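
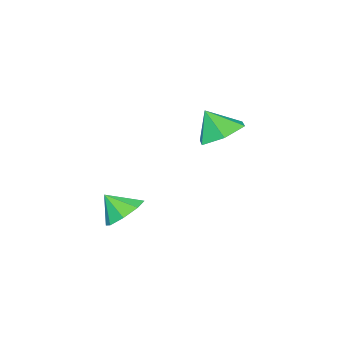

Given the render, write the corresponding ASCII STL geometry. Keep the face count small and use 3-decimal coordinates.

solid 
facet normal -0.458 0.476 -0.750
outer loop
vertex 0.978 2.254 -3.135
vertex 0.436 1.534 -3.261
vertex 0.395 2.29 -2.756
endloop
endfacet
facet normal 0.511 0.427 0.746
outer loop
vertex 0.978 2.254 -3.135
vertex 0.395 2.29 -2.756
vertex 0.964 0.986 -2.399
endloop
endfacet
facet normal -0.460 0.476 -0.750
outer loop
vertex 0.395 2.29 -2.756
vertex 0.436 1.534 -3.261
vertex -0.164 1.882 -2.672
endloop
endfacet
facet normal -0.036 0.249 0.968
outer loop
vertex 0.395 2.29 -2.756
vertex -0.164 1.882 -2.672
vertex 0.964 0.986 -2.399
endloop
endfacet
facet normal -0.459 0.477 -0.749
outer loop
vertex -0.164 1.882 -2.672
vertex 0.436 1.534 -3.261
vertex -0.371 1.271 -2.934
endloop
endfacet
facet normal -0.405 -0.241 0.882
outer loop
vertex -0.164 1.882 -2.672
vertex -0.371 1.271 -2.934
vertex 0.964 0.986 -2.399
endloop
endfacet
facet normal -0.459 0.477 -0.750
outer loop
vertex -0.371 1.271 -2.934
vertex 0.436 1.534 -3.261
vertex -0.106 0.814 -3.387
endloop
endfacet
facet normal -0.377 -0.753 0.539
outer loop
vertex -0.371 1.271 -2.934
vertex -0.106 0.814 -3.387
vertex 0.964 0.986 -2.399
endloop
endfacet
facet normal -0.459 0.477 -0.750
outer loop
vertex -0.106 0.814 -3.387
vertex 0.436 1.534 -3.261
vertex 0.477 0.778 -3.767
endloop
endfacet
facet normal 0.030 -0.990 0.140
outer loop
vertex -0.106 0.814 -3.387
vertex 0.477 0.778 -3.767
vertex 0.964 0.986 -2.399
endloop
endfacet
facet normal -0.459 0.477 -0.750
outer loop
vertex 0.477 0.778 -3.767
vertex 0.436 1.534 -3.261
vertex 1.036 1.186 -3.85
endloop
endfacet
facet normal 0.579 -0.811 -0.083
outer loop
vertex 0.477 0.778 -3.767
vertex 1.036 1.186 -3.85
vertex 0.964 0.986 -2.399
endloop
endfacet
facet normal -0.459 0.477 -0.749
outer loop
vertex 1.036 1.186 -3.85
vertex 0.436 1.534 -3.261
vertex 1.243 1.797 -3.588
endloop
endfacet
facet normal 0.947 -0.322 0.003
outer loop
vertex 1.036 1.186 -3.85
vertex 1.243 1.797 -3.588
vertex 0.964 0.986 -2.399
endloop
endfacet
facet normal -0.459 0.477 -0.750
outer loop
vertex 1.243 1.797 -3.588
vertex 0.436 1.534 -3.261
vertex 0.978 2.254 -3.135
endloop
endfacet
facet normal 0.919 0.190 0.345
outer loop
vertex 1.243 1.797 -3.588
vertex 0.978 2.254 -3.135
vertex 0.964 0.986 -2.399
endloop
endfacet
facet normal -0.370 0.341 -0.864
outer loop
vertex -3.34 2.399 -0.037
vertex -3.891 1.512 -0.151
vertex -4.313 2.331 0.353
endloop
endfacet
facet normal 0.270 0.572 0.774
outer loop
vertex -3.34 2.399 -0.037
vertex -4.313 2.331 0.353
vertex -3.409 1.068 0.971
endloop
endfacet
facet normal -0.371 0.341 -0.864
outer loop
vertex -4.313 2.331 0.353
vertex -3.891 1.512 -0.151
vertex -4.863 1.444 0.239
endloop
endfacet
facet normal -0.416 0.142 0.898
outer loop
vertex -4.313 2.331 0.353
vertex -4.863 1.444 0.239
vertex -3.409 1.068 0.971
endloop
endfacet
facet normal -0.370 0.342 -0.864
outer loop
vertex -4.863 1.444 0.239
vertex -3.891 1.512 -0.151
vertex -4.442 0.625 -0.266
endloop
endfacet
facet normal -0.474 -0.626 0.620
outer loop
vertex -4.863 1.444 0.239
vertex -4.442 0.625 -0.266
vertex -3.409 1.068 0.971
endloop
endfacet
facet normal -0.370 0.342 -0.864
outer loop
vertex -4.442 0.625 -0.266
vertex -3.891 1.512 -0.151
vertex -3.469 0.693 -0.656
endloop
endfacet
facet normal 0.154 -0.964 0.217
outer loop
vertex -4.442 0.625 -0.266
vertex -3.469 0.693 -0.656
vertex -3.409 1.068 0.971
endloop
endfacet
facet normal -0.371 0.341 -0.864
outer loop
vertex -3.469 0.693 -0.656
vertex -3.891 1.512 -0.151
vertex -2.919 1.58 -0.542
endloop
endfacet
facet normal 0.841 -0.533 0.092
outer loop
vertex -3.469 0.693 -0.656
vertex -2.919 1.58 -0.542
vertex -3.409 1.068 0.971
endloop
endfacet
facet normal -0.371 0.342 -0.863
outer loop
vertex -2.919 1.58 -0.542
vertex -3.891 1.512 -0.151
vertex -3.34 2.399 -0.037
endloop
endfacet
facet normal 0.899 0.234 0.370
outer loop
vertex -2.919 1.58 -0.542
vertex -3.34 2.399 -0.037
vertex -3.409 1.068 0.971
endloop
endfacet

endsolid


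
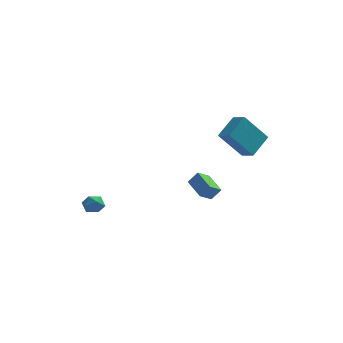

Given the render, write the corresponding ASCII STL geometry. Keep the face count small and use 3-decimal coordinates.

solid 
facet normal -0.553 -0.314 0.772
outer loop
vertex 3.329 1.361 4.634
vertex 2.638 1.882 4.351
vertex 2.778 0.149 3.747
endloop
endfacet
facet normal 0.759 -0.572 0.311
outer loop
vertex 3.922 0.798 2.149
vertex 3.329 1.361 4.634
vertex 2.778 0.149 3.747
endloop
endfacet
facet normal -0.553 -0.314 0.772
outer loop
vertex 2.778 0.149 3.747
vertex 2.638 1.882 4.351
vertex 2.087 0.67 3.464
endloop
endfacet
facet normal -0.344 -0.758 -0.554
outer loop
vertex 2.087 0.67 3.464
vertex 3.922 0.798 2.149
vertex 2.778 0.149 3.747
endloop
endfacet
facet normal 0.344 0.758 0.554
outer loop
vertex 3.329 1.361 4.634
vertex 3.782 2.531 2.753
vertex 2.638 1.882 4.351
endloop
endfacet
facet normal 0.759 -0.572 0.311
outer loop
vertex 4.473 2.01 3.036
vertex 3.329 1.361 4.634
vertex 3.922 0.798 2.149
endloop
endfacet
facet normal 0.344 0.758 0.554
outer loop
vertex 4.473 2.01 3.036
vertex 3.782 2.531 2.753
vertex 3.329 1.361 4.634
endloop
endfacet
facet normal -0.759 0.572 -0.311
outer loop
vertex 2.638 1.882 4.351
vertex 3.782 2.531 2.753
vertex 2.087 0.67 3.464
endloop
endfacet
facet normal -0.344 -0.758 -0.554
outer loop
vertex 3.231 1.319 1.866
vertex 3.922 0.798 2.149
vertex 2.087 0.67 3.464
endloop
endfacet
facet normal -0.759 0.572 -0.311
outer loop
vertex 2.087 0.67 3.464
vertex 3.782 2.531 2.753
vertex 3.231 1.319 1.866
endloop
endfacet
facet normal 0.553 0.314 -0.772
outer loop
vertex 3.231 1.319 1.866
vertex 4.473 2.01 3.036
vertex 3.922 0.798 2.149
endloop
endfacet
facet normal 0.553 0.314 -0.772
outer loop
vertex 3.782 2.531 2.753
vertex 4.473 2.01 3.036
vertex 3.231 1.319 1.866
endloop
endfacet
facet normal -0.603 0.722 0.341
outer loop
vertex 0.242 1.815 -0.576
vertex 0.752 1.917 0.109
vertex 0.728 2.436 -1.031
endloop
endfacet
facet normal -0.593 -0.119 -0.796
outer loop
vertex 1.608 1.383 -1.529
vertex 0.242 1.815 -0.576
vertex 0.728 2.436 -1.031
endloop
endfacet
facet normal -0.603 0.722 0.341
outer loop
vertex 0.728 2.436 -1.031
vertex 0.752 1.917 0.109
vertex 1.238 2.538 -0.346
endloop
endfacet
facet normal 0.534 0.682 -0.499
outer loop
vertex 1.238 2.538 -0.346
vertex 1.608 1.383 -1.529
vertex 0.728 2.436 -1.031
endloop
endfacet
facet normal -0.534 -0.682 0.499
outer loop
vertex 0.242 1.815 -0.576
vertex 1.632 0.864 -0.389
vertex 0.752 1.917 0.109
endloop
endfacet
facet normal -0.593 -0.119 -0.796
outer loop
vertex 1.122 0.762 -1.074
vertex 0.242 1.815 -0.576
vertex 1.608 1.383 -1.529
endloop
endfacet
facet normal -0.534 -0.682 0.499
outer loop
vertex 1.122 0.762 -1.074
vertex 1.632 0.864 -0.389
vertex 0.242 1.815 -0.576
endloop
endfacet
facet normal 0.593 0.119 0.796
outer loop
vertex 0.752 1.917 0.109
vertex 1.632 0.864 -0.389
vertex 1.238 2.538 -0.346
endloop
endfacet
facet normal 0.534 0.682 -0.499
outer loop
vertex 2.118 1.485 -0.844
vertex 1.608 1.383 -1.529
vertex 1.238 2.538 -0.346
endloop
endfacet
facet normal 0.593 0.119 0.796
outer loop
vertex 1.238 2.538 -0.346
vertex 1.632 0.864 -0.389
vertex 2.118 1.485 -0.844
endloop
endfacet
facet normal 0.603 -0.722 -0.341
outer loop
vertex 2.118 1.485 -0.844
vertex 1.122 0.762 -1.074
vertex 1.608 1.383 -1.529
endloop
endfacet
facet normal 0.603 -0.722 -0.341
outer loop
vertex 1.632 0.864 -0.389
vertex 1.122 0.762 -1.074
vertex 2.118 1.485 -0.844
endloop
endfacet
facet normal -0.798 0.602 -0.024
outer loop
vertex -3.839 -2.836 -0.726
vertex -4.148 -3.229 -0.308
vertex -3.784 -2.737 -0.084
endloop
endfacet
facet normal -0.199 0.971 -0.133
outer loop
vertex -3.839 -2.836 -0.726
vertex -3.784 -2.737 -0.084
vertex -3.26 -2.682 -0.468
endloop
endfacet
facet normal 0.129 0.697 -0.705
outer loop
vertex -3.839 -2.836 -0.726
vertex -3.26 -2.682 -0.468
vertex -3.3 -3.141 -0.929
endloop
endfacet
facet normal -0.269 0.157 -0.950
outer loop
vertex -3.839 -2.836 -0.726
vertex -3.3 -3.141 -0.929
vertex -3.848 -3.48 -0.83
endloop
endfacet
facet normal -0.842 0.097 -0.531
outer loop
vertex -3.839 -2.836 -0.726
vertex -3.848 -3.48 -0.83
vertex -4.148 -3.229 -0.308
endloop
endfacet
facet normal 0.225 0.874 0.432
outer loop
vertex -3.26 -2.682 -0.468
vertex -3.784 -2.737 -0.084
vertex -3.212 -2.98 0.11
endloop
endfacet
facet normal -0.745 0.275 0.607
outer loop
vertex -3.784 -2.737 -0.084
vertex -4.148 -3.229 -0.308
vertex -3.76 -3.319 0.209
endloop
endfacet
facet normal -0.816 -0.539 -0.210
outer loop
vertex -4.148 -3.229 -0.308
vertex -3.848 -3.48 -0.83
vertex -3.8 -3.778 -0.252
endloop
endfacet
facet normal 0.113 -0.443 -0.889
outer loop
vertex -3.848 -3.48 -0.83
vertex -3.3 -3.141 -0.929
vertex -3.276 -3.723 -0.636
endloop
endfacet
facet normal 0.757 0.429 -0.493
outer loop
vertex -3.3 -3.141 -0.929
vertex -3.26 -2.682 -0.468
vertex -2.912 -3.231 -0.412
endloop
endfacet
facet normal 0.269 -0.157 0.950
outer loop
vertex -3.221 -3.624 0.006
vertex -3.212 -2.98 0.11
vertex -3.76 -3.319 0.209
endloop
endfacet
facet normal -0.129 -0.697 0.705
outer loop
vertex -3.221 -3.624 0.006
vertex -3.76 -3.319 0.209
vertex -3.8 -3.778 -0.252
endloop
endfacet
facet normal 0.199 -0.971 0.133
outer loop
vertex -3.221 -3.624 0.006
vertex -3.8 -3.778 -0.252
vertex -3.276 -3.723 -0.636
endloop
endfacet
facet normal 0.798 -0.602 0.024
outer loop
vertex -3.221 -3.624 0.006
vertex -3.276 -3.723 -0.636
vertex -2.912 -3.231 -0.412
endloop
endfacet
facet normal 0.842 -0.097 0.531
outer loop
vertex -3.221 -3.624 0.006
vertex -2.912 -3.231 -0.412
vertex -3.212 -2.98 0.11
endloop
endfacet
facet normal -0.113 0.443 0.889
outer loop
vertex -3.76 -3.319 0.209
vertex -3.212 -2.98 0.11
vertex -3.784 -2.737 -0.084
endloop
endfacet
facet normal -0.757 -0.429 0.493
outer loop
vertex -3.8 -3.778 -0.252
vertex -3.76 -3.319 0.209
vertex -4.148 -3.229 -0.308
endloop
endfacet
facet normal -0.225 -0.874 -0.432
outer loop
vertex -3.276 -3.723 -0.636
vertex -3.8 -3.778 -0.252
vertex -3.848 -3.48 -0.83
endloop
endfacet
facet normal 0.745 -0.275 -0.607
outer loop
vertex -2.912 -3.231 -0.412
vertex -3.276 -3.723 -0.636
vertex -3.3 -3.141 -0.929
endloop
endfacet
facet normal 0.816 0.539 0.210
outer loop
vertex -3.212 -2.98 0.11
vertex -2.912 -3.231 -0.412
vertex -3.26 -2.682 -0.468
endloop
endfacet

endsolid


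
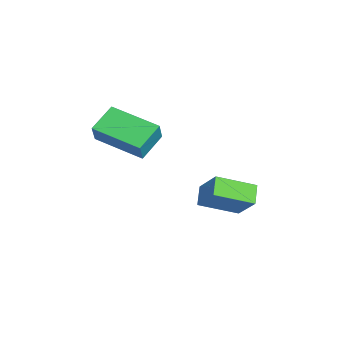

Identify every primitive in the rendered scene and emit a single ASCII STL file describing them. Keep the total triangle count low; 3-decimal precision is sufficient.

solid 
facet normal -0.612 -0.759 0.221
outer loop
vertex 0.996 -3.24 2.341
vertex 0.184 -2.396 2.991
vertex 0.478 -3.074 1.478
endloop
endfacet
facet normal 0.606 -0.630 -0.485
outer loop
vertex 1.776 -1.464 1.009
vertex 0.996 -3.24 2.341
vertex 0.478 -3.074 1.478
endloop
endfacet
facet normal -0.613 -0.759 0.221
outer loop
vertex 0.478 -3.074 1.478
vertex 0.184 -2.396 2.991
vertex -0.334 -2.229 2.128
endloop
endfacet
facet normal -0.508 0.163 -0.846
outer loop
vertex -0.334 -2.229 2.128
vertex 1.776 -1.464 1.009
vertex 0.478 -3.074 1.478
endloop
endfacet
facet normal 0.508 -0.163 0.846
outer loop
vertex 0.996 -3.24 2.341
vertex 1.482 -0.786 2.522
vertex 0.184 -2.396 2.991
endloop
endfacet
facet normal 0.606 -0.630 -0.486
outer loop
vertex 2.294 -1.631 1.872
vertex 0.996 -3.24 2.341
vertex 1.776 -1.464 1.009
endloop
endfacet
facet normal 0.508 -0.163 0.846
outer loop
vertex 2.294 -1.631 1.872
vertex 1.482 -0.786 2.522
vertex 0.996 -3.24 2.341
endloop
endfacet
facet normal -0.606 0.630 0.486
outer loop
vertex 0.184 -2.396 2.991
vertex 1.482 -0.786 2.522
vertex -0.334 -2.229 2.128
endloop
endfacet
facet normal -0.508 0.163 -0.846
outer loop
vertex 0.964 -0.62 1.659
vertex 1.776 -1.464 1.009
vertex -0.334 -2.229 2.128
endloop
endfacet
facet normal -0.606 0.630 0.485
outer loop
vertex -0.334 -2.229 2.128
vertex 1.482 -0.786 2.522
vertex 0.964 -0.62 1.659
endloop
endfacet
facet normal 0.612 0.759 -0.221
outer loop
vertex 0.964 -0.62 1.659
vertex 2.294 -1.631 1.872
vertex 1.776 -1.464 1.009
endloop
endfacet
facet normal 0.612 0.759 -0.222
outer loop
vertex 1.482 -0.786 2.522
vertex 2.294 -1.631 1.872
vertex 0.964 -0.62 1.659
endloop
endfacet
facet normal -0.781 0.227 0.582
outer loop
vertex 0.879 1.446 -0.763
vertex 0.862 3.059 -1.414
vertex -0.064 0.996 -1.853
endloop
endfacet
facet normal 0.010 -0.927 0.374
outer loop
vertex 0.678 0.781 -2.406
vertex 0.879 1.446 -0.763
vertex -0.064 0.996 -1.853
endloop
endfacet
facet normal -0.781 0.227 0.582
outer loop
vertex -0.064 0.996 -1.853
vertex 0.862 3.059 -1.414
vertex -0.081 2.609 -2.504
endloop
endfacet
facet normal -0.624 -0.298 -0.722
outer loop
vertex -0.081 2.609 -2.504
vertex 0.678 0.781 -2.406
vertex -0.064 0.996 -1.853
endloop
endfacet
facet normal 0.624 0.298 0.722
outer loop
vertex 0.879 1.446 -0.763
vertex 1.604 2.844 -1.967
vertex 0.862 3.059 -1.414
endloop
endfacet
facet normal 0.010 -0.927 0.374
outer loop
vertex 1.621 1.231 -1.316
vertex 0.879 1.446 -0.763
vertex 0.678 0.781 -2.406
endloop
endfacet
facet normal 0.624 0.298 0.722
outer loop
vertex 1.621 1.231 -1.316
vertex 1.604 2.844 -1.967
vertex 0.879 1.446 -0.763
endloop
endfacet
facet normal -0.010 0.927 -0.374
outer loop
vertex 0.862 3.059 -1.414
vertex 1.604 2.844 -1.967
vertex -0.081 2.609 -2.504
endloop
endfacet
facet normal -0.624 -0.298 -0.722
outer loop
vertex 0.661 2.394 -3.057
vertex 0.678 0.781 -2.406
vertex -0.081 2.609 -2.504
endloop
endfacet
facet normal -0.010 0.927 -0.374
outer loop
vertex -0.081 2.609 -2.504
vertex 1.604 2.844 -1.967
vertex 0.661 2.394 -3.057
endloop
endfacet
facet normal 0.781 -0.227 -0.582
outer loop
vertex 0.661 2.394 -3.057
vertex 1.621 1.231 -1.316
vertex 0.678 0.781 -2.406
endloop
endfacet
facet normal 0.781 -0.227 -0.582
outer loop
vertex 1.604 2.844 -1.967
vertex 1.621 1.231 -1.316
vertex 0.661 2.394 -3.057
endloop
endfacet

endsolid


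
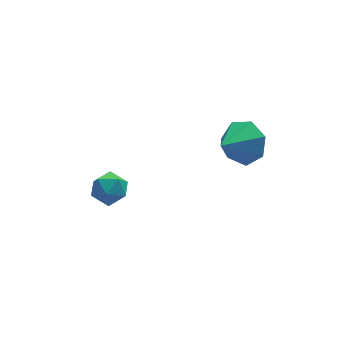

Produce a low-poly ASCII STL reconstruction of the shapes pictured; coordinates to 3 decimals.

solid 
facet normal 0.720 0.445 -0.533
outer loop
vertex 4.689 1.935 3.583
vertex 3.941 2.382 2.946
vertex 4.372 2.773 3.855
endloop
endfacet
facet normal 0.161 -0.249 0.955
outer loop
vertex 4.689 1.935 3.583
vertex 4.372 2.773 3.855
vertex 2.739 1.638 3.834
endloop
endfacet
facet normal 0.719 0.446 -0.533
outer loop
vertex 4.372 2.773 3.855
vertex 3.941 2.382 2.946
vertex 3.73 3.317 3.443
endloop
endfacet
facet normal -0.265 0.364 0.893
outer loop
vertex 4.372 2.773 3.855
vertex 3.73 3.317 3.443
vertex 2.739 1.638 3.834
endloop
endfacet
facet normal 0.720 0.445 -0.532
outer loop
vertex 3.73 3.317 3.443
vertex 3.941 2.382 2.946
vertex 3.247 3.157 2.656
endloop
endfacet
facet normal -0.764 0.535 0.360
outer loop
vertex 3.73 3.317 3.443
vertex 3.247 3.157 2.656
vertex 2.739 1.638 3.834
endloop
endfacet
facet normal 0.720 0.446 -0.532
outer loop
vertex 3.247 3.157 2.656
vertex 3.941 2.382 2.946
vertex 3.287 2.414 2.087
endloop
endfacet
facet normal -0.961 0.134 -0.242
outer loop
vertex 3.247 3.157 2.656
vertex 3.287 2.414 2.087
vertex 2.739 1.638 3.834
endloop
endfacet
facet normal 0.720 0.446 -0.532
outer loop
vertex 3.287 2.414 2.087
vertex 3.941 2.382 2.946
vertex 3.819 1.646 2.164
endloop
endfacet
facet normal -0.708 -0.536 -0.460
outer loop
vertex 3.287 2.414 2.087
vertex 3.819 1.646 2.164
vertex 2.739 1.638 3.834
endloop
endfacet
facet normal 0.720 0.446 -0.532
outer loop
vertex 3.819 1.646 2.164
vertex 3.941 2.382 2.946
vertex 4.443 1.433 2.83
endloop
endfacet
facet normal -0.193 -0.972 -0.130
outer loop
vertex 3.819 1.646 2.164
vertex 4.443 1.433 2.83
vertex 2.739 1.638 3.834
endloop
endfacet
facet normal 0.720 0.446 -0.532
outer loop
vertex 4.443 1.433 2.83
vertex 3.941 2.382 2.946
vertex 4.689 1.935 3.583
endloop
endfacet
facet normal 0.193 -0.844 0.500
outer loop
vertex 4.443 1.433 2.83
vertex 4.689 1.935 3.583
vertex 2.739 1.638 3.834
endloop
endfacet
facet normal -0.006 1.000 0.011
outer loop
vertex -0.988 4.566 -0.677
vertex -1.777 4.557 -0.303
vertex -1.058 4.556 0.193
endloop
endfacet
facet normal 0.660 0.749 0.062
outer loop
vertex -0.988 4.566 -0.677
vertex -1.058 4.556 0.193
vertex -0.458 4.06 -0.203
endloop
endfacet
facet normal 0.787 0.345 -0.512
outer loop
vertex -0.988 4.566 -0.677
vertex -0.458 4.06 -0.203
vertex -0.806 3.755 -0.943
endloop
endfacet
facet normal 0.200 0.346 -0.917
outer loop
vertex -0.988 4.566 -0.677
vertex -0.806 3.755 -0.943
vertex -1.621 4.062 -1.005
endloop
endfacet
facet normal -0.290 0.751 -0.594
outer loop
vertex -0.988 4.566 -0.677
vertex -1.621 4.062 -1.005
vertex -1.777 4.557 -0.303
endloop
endfacet
facet normal 0.695 0.330 0.639
outer loop
vertex -0.458 4.06 -0.203
vertex -1.058 4.556 0.193
vertex -0.919 3.738 0.465
endloop
endfacet
facet normal -0.383 0.736 0.557
outer loop
vertex -1.058 4.556 0.193
vertex -1.777 4.557 -0.303
vertex -1.734 4.045 0.403
endloop
endfacet
facet normal -0.844 0.332 -0.422
outer loop
vertex -1.777 4.557 -0.303
vertex -1.621 4.062 -1.005
vertex -2.082 3.74 -0.337
endloop
endfacet
facet normal -0.050 -0.323 -0.945
outer loop
vertex -1.621 4.062 -1.005
vertex -0.806 3.755 -0.943
vertex -1.482 3.244 -0.733
endloop
endfacet
facet normal 0.901 -0.324 -0.290
outer loop
vertex -0.806 3.755 -0.943
vertex -0.458 4.06 -0.203
vertex -0.763 3.243 -0.237
endloop
endfacet
facet normal -0.200 -0.346 0.917
outer loop
vertex -1.552 3.234 0.137
vertex -0.919 3.738 0.465
vertex -1.734 4.045 0.403
endloop
endfacet
facet normal -0.787 -0.345 0.512
outer loop
vertex -1.552 3.234 0.137
vertex -1.734 4.045 0.403
vertex -2.082 3.74 -0.337
endloop
endfacet
facet normal -0.660 -0.749 -0.062
outer loop
vertex -1.552 3.234 0.137
vertex -2.082 3.74 -0.337
vertex -1.482 3.244 -0.733
endloop
endfacet
facet normal 0.006 -1.000 -0.011
outer loop
vertex -1.552 3.234 0.137
vertex -1.482 3.244 -0.733
vertex -0.763 3.243 -0.237
endloop
endfacet
facet normal 0.290 -0.751 0.594
outer loop
vertex -1.552 3.234 0.137
vertex -0.763 3.243 -0.237
vertex -0.919 3.738 0.465
endloop
endfacet
facet normal 0.050 0.323 0.945
outer loop
vertex -1.734 4.045 0.403
vertex -0.919 3.738 0.465
vertex -1.058 4.556 0.193
endloop
endfacet
facet normal -0.901 0.324 0.290
outer loop
vertex -2.082 3.74 -0.337
vertex -1.734 4.045 0.403
vertex -1.777 4.557 -0.303
endloop
endfacet
facet normal -0.695 -0.330 -0.639
outer loop
vertex -1.482 3.244 -0.733
vertex -2.082 3.74 -0.337
vertex -1.621 4.062 -1.005
endloop
endfacet
facet normal 0.383 -0.736 -0.557
outer loop
vertex -0.763 3.243 -0.237
vertex -1.482 3.244 -0.733
vertex -0.806 3.755 -0.943
endloop
endfacet
facet normal 0.844 -0.332 0.422
outer loop
vertex -0.919 3.738 0.465
vertex -0.763 3.243 -0.237
vertex -0.458 4.06 -0.203
endloop
endfacet

endsolid


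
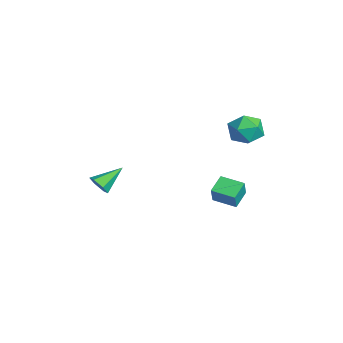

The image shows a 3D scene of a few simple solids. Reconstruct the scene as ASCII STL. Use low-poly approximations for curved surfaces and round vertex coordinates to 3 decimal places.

solid 
facet normal 0.269 -0.826 -0.496
outer loop
vertex -0.388 -5.097 0.165
vertex -0.608 -4.755 -0.524
vertex 0.141 -4.671 -0.257
endloop
endfacet
facet normal 0.570 0.101 0.816
outer loop
vertex -0.388 -5.097 0.165
vertex 0.141 -4.671 -0.257
vertex -1.132 -3.145 0.444
endloop
endfacet
facet normal 0.269 -0.826 -0.496
outer loop
vertex 0.141 -4.671 -0.257
vertex -0.608 -4.755 -0.524
vertex -0.079 -4.329 -0.946
endloop
endfacet
facet normal 0.780 0.623 0.060
outer loop
vertex 0.141 -4.671 -0.257
vertex -0.079 -4.329 -0.946
vertex -1.132 -3.145 0.444
endloop
endfacet
facet normal 0.269 -0.826 -0.496
outer loop
vertex -0.079 -4.329 -0.946
vertex -0.608 -4.755 -0.524
vertex -0.829 -4.413 -1.213
endloop
endfacet
facet normal 0.120 0.799 -0.589
outer loop
vertex -0.079 -4.329 -0.946
vertex -0.829 -4.413 -1.213
vertex -1.132 -3.145 0.444
endloop
endfacet
facet normal 0.268 -0.826 -0.496
outer loop
vertex -0.829 -4.413 -1.213
vertex -0.608 -4.755 -0.524
vertex -1.358 -4.839 -0.79
endloop
endfacet
facet normal -0.750 0.452 -0.483
outer loop
vertex -0.829 -4.413 -1.213
vertex -1.358 -4.839 -0.79
vertex -1.132 -3.145 0.444
endloop
endfacet
facet normal 0.268 -0.826 -0.496
outer loop
vertex -1.358 -4.839 -0.79
vertex -0.608 -4.755 -0.524
vertex -1.138 -5.181 -0.101
endloop
endfacet
facet normal -0.960 -0.070 0.272
outer loop
vertex -1.358 -4.839 -0.79
vertex -1.138 -5.181 -0.101
vertex -1.132 -3.145 0.444
endloop
endfacet
facet normal 0.268 -0.826 -0.496
outer loop
vertex -1.138 -5.181 -0.101
vertex -0.608 -4.755 -0.524
vertex -0.388 -5.097 0.165
endloop
endfacet
facet normal -0.299 -0.246 0.922
outer loop
vertex -1.138 -5.181 -0.101
vertex -0.388 -5.097 0.165
vertex -1.132 -3.145 0.444
endloop
endfacet
facet normal 0.203 0.467 0.861
outer loop
vertex 0.949 4.763 4.547
vertex 1.099 3.675 5.102
vertex 2.059 4.234 4.572
endloop
endfacet
facet normal 0.404 0.863 0.303
outer loop
vertex 0.949 4.763 4.547
vertex 2.059 4.234 4.572
vertex 1.661 4.781 3.545
endloop
endfacet
facet normal -0.170 0.980 -0.104
outer loop
vertex 0.949 4.763 4.547
vertex 1.661 4.781 3.545
vertex 0.455 4.56 3.439
endloop
endfacet
facet normal -0.727 0.656 0.204
outer loop
vertex 0.949 4.763 4.547
vertex 0.455 4.56 3.439
vertex 0.108 3.876 4.401
endloop
endfacet
facet normal -0.496 0.339 0.799
outer loop
vertex 0.949 4.763 4.547
vertex 0.108 3.876 4.401
vertex 1.099 3.675 5.102
endloop
endfacet
facet normal 0.872 0.483 -0.080
outer loop
vertex 1.661 4.781 3.545
vertex 2.059 4.234 4.572
vertex 2.252 3.704 3.479
endloop
endfacet
facet normal 0.546 -0.158 0.823
outer loop
vertex 2.059 4.234 4.572
vertex 1.099 3.675 5.102
vertex 1.905 3.02 4.441
endloop
endfacet
facet normal -0.586 -0.366 0.723
outer loop
vertex 1.099 3.675 5.102
vertex 0.108 3.876 4.401
vertex 0.699 2.799 4.335
endloop
endfacet
facet normal -0.959 0.148 -0.241
outer loop
vertex 0.108 3.876 4.401
vertex 0.455 4.56 3.439
vertex 0.301 3.346 3.308
endloop
endfacet
facet normal -0.058 0.673 -0.738
outer loop
vertex 0.455 4.56 3.439
vertex 1.661 4.781 3.545
vertex 1.261 3.905 2.778
endloop
endfacet
facet normal 0.727 -0.656 -0.204
outer loop
vertex 1.411 2.817 3.333
vertex 2.252 3.704 3.479
vertex 1.905 3.02 4.441
endloop
endfacet
facet normal 0.170 -0.980 0.104
outer loop
vertex 1.411 2.817 3.333
vertex 1.905 3.02 4.441
vertex 0.699 2.799 4.335
endloop
endfacet
facet normal -0.404 -0.863 -0.303
outer loop
vertex 1.411 2.817 3.333
vertex 0.699 2.799 4.335
vertex 0.301 3.346 3.308
endloop
endfacet
facet normal -0.203 -0.467 -0.861
outer loop
vertex 1.411 2.817 3.333
vertex 0.301 3.346 3.308
vertex 1.261 3.905 2.778
endloop
endfacet
facet normal 0.496 -0.339 -0.799
outer loop
vertex 1.411 2.817 3.333
vertex 1.261 3.905 2.778
vertex 2.252 3.704 3.479
endloop
endfacet
facet normal 0.959 -0.148 0.241
outer loop
vertex 1.905 3.02 4.441
vertex 2.252 3.704 3.479
vertex 2.059 4.234 4.572
endloop
endfacet
facet normal 0.058 -0.673 0.738
outer loop
vertex 0.699 2.799 4.335
vertex 1.905 3.02 4.441
vertex 1.099 3.675 5.102
endloop
endfacet
facet normal -0.872 -0.483 0.080
outer loop
vertex 0.301 3.346 3.308
vertex 0.699 2.799 4.335
vertex 0.108 3.876 4.401
endloop
endfacet
facet normal -0.546 0.158 -0.823
outer loop
vertex 1.261 3.905 2.778
vertex 0.301 3.346 3.308
vertex 0.455 4.56 3.439
endloop
endfacet
facet normal 0.586 0.366 -0.723
outer loop
vertex 2.252 3.704 3.479
vertex 1.261 3.905 2.778
vertex 1.661 4.781 3.545
endloop
endfacet
facet normal -0.662 -0.741 0.117
outer loop
vertex -0.472 2.186 -2.119
vertex -1.366 3.077 -1.537
vertex -0.992 2.458 -3.335
endloop
endfacet
facet normal 0.643 -0.641 -0.419
outer loop
vertex 0.066 3.643 -3.523
vertex -0.472 2.186 -2.119
vertex -0.992 2.458 -3.335
endloop
endfacet
facet normal -0.662 -0.741 0.117
outer loop
vertex -0.992 2.458 -3.335
vertex -1.366 3.077 -1.537
vertex -1.886 3.349 -2.753
endloop
endfacet
facet normal -0.386 0.201 -0.900
outer loop
vertex -1.886 3.349 -2.753
vertex 0.066 3.643 -3.523
vertex -0.992 2.458 -3.335
endloop
endfacet
facet normal 0.386 -0.201 0.900
outer loop
vertex -0.472 2.186 -2.119
vertex -0.308 4.262 -1.725
vertex -1.366 3.077 -1.537
endloop
endfacet
facet normal 0.643 -0.641 -0.419
outer loop
vertex 0.586 3.371 -2.307
vertex -0.472 2.186 -2.119
vertex 0.066 3.643 -3.523
endloop
endfacet
facet normal 0.386 -0.201 0.900
outer loop
vertex 0.586 3.371 -2.307
vertex -0.308 4.262 -1.725
vertex -0.472 2.186 -2.119
endloop
endfacet
facet normal -0.643 0.641 0.419
outer loop
vertex -1.366 3.077 -1.537
vertex -0.308 4.262 -1.725
vertex -1.886 3.349 -2.753
endloop
endfacet
facet normal -0.386 0.201 -0.900
outer loop
vertex -0.828 4.534 -2.941
vertex 0.066 3.643 -3.523
vertex -1.886 3.349 -2.753
endloop
endfacet
facet normal -0.643 0.641 0.419
outer loop
vertex -1.886 3.349 -2.753
vertex -0.308 4.262 -1.725
vertex -0.828 4.534 -2.941
endloop
endfacet
facet normal 0.662 0.741 -0.117
outer loop
vertex -0.828 4.534 -2.941
vertex 0.586 3.371 -2.307
vertex 0.066 3.643 -3.523
endloop
endfacet
facet normal 0.662 0.741 -0.117
outer loop
vertex -0.308 4.262 -1.725
vertex 0.586 3.371 -2.307
vertex -0.828 4.534 -2.941
endloop
endfacet

endsolid


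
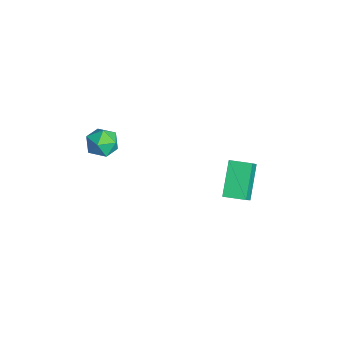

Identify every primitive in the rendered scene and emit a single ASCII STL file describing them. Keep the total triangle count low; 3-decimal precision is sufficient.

solid 
facet normal -0.570 0.326 -0.754
outer loop
vertex 2.419 3.435 -1.266
vertex 2.821 4.183 -1.247
vertex 3.426 2.918 -2.25
endloop
endfacet
facet normal -0.473 -0.881 -0.022
outer loop
vertex 4.059 2.557 -1.413
vertex 2.419 3.435 -1.266
vertex 3.426 2.918 -2.25
endloop
endfacet
facet normal -0.569 0.326 -0.755
outer loop
vertex 3.426 2.918 -2.25
vertex 2.821 4.183 -1.247
vertex 3.829 3.666 -2.231
endloop
endfacet
facet normal 0.671 -0.345 -0.656
outer loop
vertex 3.829 3.666 -2.231
vertex 4.059 2.557 -1.413
vertex 3.426 2.918 -2.25
endloop
endfacet
facet normal -0.671 0.344 0.656
outer loop
vertex 2.419 3.435 -1.266
vertex 3.454 3.822 -0.41
vertex 2.821 4.183 -1.247
endloop
endfacet
facet normal -0.473 -0.881 -0.022
outer loop
vertex 3.051 3.074 -0.429
vertex 2.419 3.435 -1.266
vertex 4.059 2.557 -1.413
endloop
endfacet
facet normal -0.671 0.345 0.656
outer loop
vertex 3.051 3.074 -0.429
vertex 3.454 3.822 -0.41
vertex 2.419 3.435 -1.266
endloop
endfacet
facet normal 0.473 0.881 0.022
outer loop
vertex 2.821 4.183 -1.247
vertex 3.454 3.822 -0.41
vertex 3.829 3.666 -2.231
endloop
endfacet
facet normal 0.672 -0.344 -0.656
outer loop
vertex 4.461 3.305 -1.394
vertex 4.059 2.557 -1.413
vertex 3.829 3.666 -2.231
endloop
endfacet
facet normal 0.474 0.880 0.022
outer loop
vertex 3.829 3.666 -2.231
vertex 3.454 3.822 -0.41
vertex 4.461 3.305 -1.394
endloop
endfacet
facet normal 0.570 -0.325 0.755
outer loop
vertex 4.461 3.305 -1.394
vertex 3.051 3.074 -0.429
vertex 4.059 2.557 -1.413
endloop
endfacet
facet normal 0.570 -0.326 0.754
outer loop
vertex 3.454 3.822 -0.41
vertex 3.051 3.074 -0.429
vertex 4.461 3.305 -1.394
endloop
endfacet
facet normal -0.566 -0.295 0.770
outer loop
vertex 1.046 -1.181 0.572
vertex 1.473 -1.688 0.692
vertex 1.567 -1.091 0.99
endloop
endfacet
facet normal -0.613 0.411 0.675
outer loop
vertex 1.046 -1.181 0.572
vertex 1.567 -1.091 0.99
vertex 1.402 -0.611 0.548
endloop
endfacet
facet normal -0.848 0.530 0.012
outer loop
vertex 1.046 -1.181 0.572
vertex 1.402 -0.611 0.548
vertex 1.207 -0.91 -0.022
endloop
endfacet
facet normal -0.947 -0.103 -0.304
outer loop
vertex 1.046 -1.181 0.572
vertex 1.207 -0.91 -0.022
vertex 1.251 -1.576 0.067
endloop
endfacet
facet normal -0.773 -0.612 0.165
outer loop
vertex 1.046 -1.181 0.572
vertex 1.251 -1.576 0.067
vertex 1.473 -1.688 0.692
endloop
endfacet
facet normal 0.044 0.685 0.727
outer loop
vertex 1.402 -0.611 0.548
vertex 1.567 -1.091 0.99
vertex 2.049 -0.764 0.653
endloop
endfacet
facet normal 0.120 -0.458 0.881
outer loop
vertex 1.567 -1.091 0.99
vertex 1.473 -1.688 0.692
vertex 2.093 -1.43 0.742
endloop
endfacet
facet normal -0.214 -0.972 -0.098
outer loop
vertex 1.473 -1.688 0.692
vertex 1.251 -1.576 0.067
vertex 1.898 -1.729 0.172
endloop
endfacet
facet normal -0.498 -0.147 -0.855
outer loop
vertex 1.251 -1.576 0.067
vertex 1.207 -0.91 -0.022
vertex 1.733 -1.249 -0.27
endloop
endfacet
facet normal -0.337 0.876 -0.344
outer loop
vertex 1.207 -0.91 -0.022
vertex 1.402 -0.611 0.548
vertex 1.827 -0.652 0.028
endloop
endfacet
facet normal 0.947 0.103 0.304
outer loop
vertex 2.254 -1.159 0.148
vertex 2.049 -0.764 0.653
vertex 2.093 -1.43 0.742
endloop
endfacet
facet normal 0.848 -0.530 -0.012
outer loop
vertex 2.254 -1.159 0.148
vertex 2.093 -1.43 0.742
vertex 1.898 -1.729 0.172
endloop
endfacet
facet normal 0.613 -0.411 -0.675
outer loop
vertex 2.254 -1.159 0.148
vertex 1.898 -1.729 0.172
vertex 1.733 -1.249 -0.27
endloop
endfacet
facet normal 0.566 0.295 -0.770
outer loop
vertex 2.254 -1.159 0.148
vertex 1.733 -1.249 -0.27
vertex 1.827 -0.652 0.028
endloop
endfacet
facet normal 0.773 0.612 -0.165
outer loop
vertex 2.254 -1.159 0.148
vertex 1.827 -0.652 0.028
vertex 2.049 -0.764 0.653
endloop
endfacet
facet normal 0.498 0.147 0.855
outer loop
vertex 2.093 -1.43 0.742
vertex 2.049 -0.764 0.653
vertex 1.567 -1.091 0.99
endloop
endfacet
facet normal 0.337 -0.876 0.344
outer loop
vertex 1.898 -1.729 0.172
vertex 2.093 -1.43 0.742
vertex 1.473 -1.688 0.692
endloop
endfacet
facet normal -0.044 -0.685 -0.727
outer loop
vertex 1.733 -1.249 -0.27
vertex 1.898 -1.729 0.172
vertex 1.251 -1.576 0.067
endloop
endfacet
facet normal -0.120 0.458 -0.881
outer loop
vertex 1.827 -0.652 0.028
vertex 1.733 -1.249 -0.27
vertex 1.207 -0.91 -0.022
endloop
endfacet
facet normal 0.214 0.972 0.098
outer loop
vertex 2.049 -0.764 0.653
vertex 1.827 -0.652 0.028
vertex 1.402 -0.611 0.548
endloop
endfacet

endsolid


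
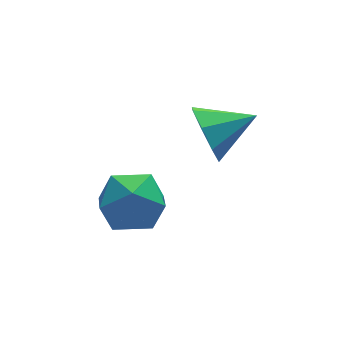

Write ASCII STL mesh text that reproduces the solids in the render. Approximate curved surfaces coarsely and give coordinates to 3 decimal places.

solid 
facet normal 0.243 0.752 0.612
outer loop
vertex -0.473 2.17 -0.433
vertex -1.193 1.759 0.358
vertex -0.1 1.416 0.345
endloop
endfacet
facet normal 0.791 0.583 0.186
outer loop
vertex -0.473 2.17 -0.433
vertex -0.1 1.416 0.345
vertex 0.228 1.32 -0.749
endloop
endfacet
facet normal 0.574 0.656 -0.490
outer loop
vertex -0.473 2.17 -0.433
vertex 0.228 1.32 -0.749
vertex -0.662 1.604 -1.412
endloop
endfacet
facet normal -0.106 0.870 -0.482
outer loop
vertex -0.473 2.17 -0.433
vertex -0.662 1.604 -1.412
vertex -1.541 1.876 -0.728
endloop
endfacet
facet normal -0.311 0.929 0.200
outer loop
vertex -0.473 2.17 -0.433
vertex -1.541 1.876 -0.728
vertex -1.193 1.759 0.358
endloop
endfacet
facet normal 0.950 -0.104 0.294
outer loop
vertex 0.228 1.32 -0.749
vertex -0.1 1.416 0.345
vertex -0.059 0.384 -0.152
endloop
endfacet
facet normal 0.065 0.170 0.983
outer loop
vertex -0.1 1.416 0.345
vertex -1.193 1.759 0.358
vertex -0.938 0.656 0.532
endloop
endfacet
facet normal -0.832 0.456 0.316
outer loop
vertex -1.193 1.759 0.358
vertex -1.541 1.876 -0.728
vertex -1.828 0.94 -0.131
endloop
endfacet
facet normal -0.501 0.359 -0.787
outer loop
vertex -1.541 1.876 -0.728
vertex -0.662 1.604 -1.412
vertex -1.5 0.844 -1.225
endloop
endfacet
facet normal 0.600 0.012 -0.800
outer loop
vertex -0.662 1.604 -1.412
vertex 0.228 1.32 -0.749
vertex -0.407 0.501 -1.238
endloop
endfacet
facet normal 0.106 -0.870 0.482
outer loop
vertex -1.127 0.09 -0.447
vertex -0.059 0.384 -0.152
vertex -0.938 0.656 0.532
endloop
endfacet
facet normal -0.574 -0.656 0.490
outer loop
vertex -1.127 0.09 -0.447
vertex -0.938 0.656 0.532
vertex -1.828 0.94 -0.131
endloop
endfacet
facet normal -0.791 -0.583 -0.186
outer loop
vertex -1.127 0.09 -0.447
vertex -1.828 0.94 -0.131
vertex -1.5 0.844 -1.225
endloop
endfacet
facet normal -0.243 -0.752 -0.612
outer loop
vertex -1.127 0.09 -0.447
vertex -1.5 0.844 -1.225
vertex -0.407 0.501 -1.238
endloop
endfacet
facet normal 0.311 -0.929 -0.200
outer loop
vertex -1.127 0.09 -0.447
vertex -0.407 0.501 -1.238
vertex -0.059 0.384 -0.152
endloop
endfacet
facet normal 0.501 -0.359 0.787
outer loop
vertex -0.938 0.656 0.532
vertex -0.059 0.384 -0.152
vertex -0.1 1.416 0.345
endloop
endfacet
facet normal -0.600 -0.012 0.800
outer loop
vertex -1.828 0.94 -0.131
vertex -0.938 0.656 0.532
vertex -1.193 1.759 0.358
endloop
endfacet
facet normal -0.950 0.104 -0.294
outer loop
vertex -1.5 0.844 -1.225
vertex -1.828 0.94 -0.131
vertex -1.541 1.876 -0.728
endloop
endfacet
facet normal -0.065 -0.170 -0.983
outer loop
vertex -0.407 0.501 -1.238
vertex -1.5 0.844 -1.225
vertex -0.662 1.604 -1.412
endloop
endfacet
facet normal 0.832 -0.456 -0.316
outer loop
vertex -0.059 0.384 -0.152
vertex -0.407 0.501 -1.238
vertex 0.228 1.32 -0.749
endloop
endfacet
facet normal -0.948 0.093 -0.303
outer loop
vertex 1.723 1.561 1.152
vertex 1.411 1.114 1.99
vertex 1.591 2.059 1.718
endloop
endfacet
facet normal 0.709 0.603 -0.365
outer loop
vertex 1.723 1.561 1.152
vertex 1.591 2.059 1.718
vertex 2.909 0.966 2.47
endloop
endfacet
facet normal -0.949 0.094 -0.303
outer loop
vertex 1.591 2.059 1.718
vertex 1.411 1.114 1.99
vertex 1.354 2.004 2.444
endloop
endfacet
facet normal 0.537 0.810 0.237
outer loop
vertex 1.591 2.059 1.718
vertex 1.354 2.004 2.444
vertex 2.909 0.966 2.47
endloop
endfacet
facet normal -0.948 0.094 -0.303
outer loop
vertex 1.354 2.004 2.444
vertex 1.411 1.114 1.99
vertex 1.15 1.427 2.904
endloop
endfacet
facet normal 0.330 0.514 0.792
outer loop
vertex 1.354 2.004 2.444
vertex 1.15 1.427 2.904
vertex 2.909 0.966 2.47
endloop
endfacet
facet normal -0.948 0.094 -0.303
outer loop
vertex 1.15 1.427 2.904
vertex 1.411 1.114 1.99
vertex 1.099 0.667 2.829
endloop
endfacet
facet normal 0.211 -0.110 0.971
outer loop
vertex 1.15 1.427 2.904
vertex 1.099 0.667 2.829
vertex 2.909 0.966 2.47
endloop
endfacet
facet normal -0.948 0.094 -0.302
outer loop
vertex 1.099 0.667 2.829
vertex 1.411 1.114 1.99
vertex 1.23 0.169 2.263
endloop
endfacet
facet normal 0.249 -0.698 0.672
outer loop
vertex 1.099 0.667 2.829
vertex 1.23 0.169 2.263
vertex 2.909 0.966 2.47
endloop
endfacet
facet normal -0.948 0.094 -0.304
outer loop
vertex 1.23 0.169 2.263
vertex 1.411 1.114 1.99
vertex 1.468 0.224 1.537
endloop
endfacet
facet normal 0.421 -0.904 0.069
outer loop
vertex 1.23 0.169 2.263
vertex 1.468 0.224 1.537
vertex 2.909 0.966 2.47
endloop
endfacet
facet normal -0.948 0.094 -0.303
outer loop
vertex 1.468 0.224 1.537
vertex 1.411 1.114 1.99
vertex 1.672 0.801 1.077
endloop
endfacet
facet normal 0.628 -0.609 -0.485
outer loop
vertex 1.468 0.224 1.537
vertex 1.672 0.801 1.077
vertex 2.909 0.966 2.47
endloop
endfacet
facet normal -0.948 0.094 -0.303
outer loop
vertex 1.672 0.801 1.077
vertex 1.411 1.114 1.99
vertex 1.723 1.561 1.152
endloop
endfacet
facet normal 0.747 0.016 -0.665
outer loop
vertex 1.672 0.801 1.077
vertex 1.723 1.561 1.152
vertex 2.909 0.966 2.47
endloop
endfacet

endsolid


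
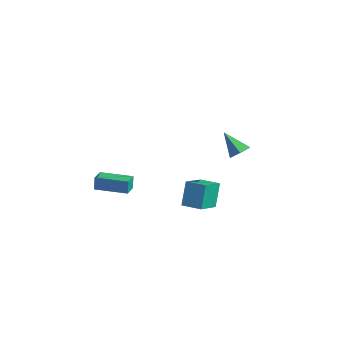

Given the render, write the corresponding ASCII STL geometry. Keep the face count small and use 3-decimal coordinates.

solid 
facet normal -0.926 -0.365 -0.095
outer loop
vertex 2.998 0.01 1.07
vertex 2.498 1.481 0.285
vertex 3.405 -0.638 -0.404
endloop
endfacet
facet normal 0.287 -0.845 0.451
outer loop
vertex 4.562 -0.181 -0.285
vertex 2.998 0.01 1.07
vertex 3.405 -0.638 -0.404
endloop
endfacet
facet normal -0.926 -0.365 -0.095
outer loop
vertex 3.405 -0.638 -0.404
vertex 2.498 1.481 0.285
vertex 2.905 0.833 -1.188
endloop
endfacet
facet normal 0.245 -0.390 -0.888
outer loop
vertex 2.905 0.833 -1.188
vertex 4.562 -0.181 -0.285
vertex 3.405 -0.638 -0.404
endloop
endfacet
facet normal -0.245 0.390 0.887
outer loop
vertex 2.998 0.01 1.07
vertex 3.655 1.938 0.404
vertex 2.498 1.481 0.285
endloop
endfacet
facet normal 0.288 -0.845 0.451
outer loop
vertex 4.155 0.467 1.188
vertex 2.998 0.01 1.07
vertex 4.562 -0.181 -0.285
endloop
endfacet
facet normal -0.245 0.390 0.888
outer loop
vertex 4.155 0.467 1.188
vertex 3.655 1.938 0.404
vertex 2.998 0.01 1.07
endloop
endfacet
facet normal -0.287 0.845 -0.451
outer loop
vertex 2.498 1.481 0.285
vertex 3.655 1.938 0.404
vertex 2.905 0.833 -1.188
endloop
endfacet
facet normal 0.245 -0.390 -0.888
outer loop
vertex 4.062 1.29 -1.07
vertex 4.562 -0.181 -0.285
vertex 2.905 0.833 -1.188
endloop
endfacet
facet normal -0.288 0.845 -0.451
outer loop
vertex 2.905 0.833 -1.188
vertex 3.655 1.938 0.404
vertex 4.062 1.29 -1.07
endloop
endfacet
facet normal 0.926 0.365 0.095
outer loop
vertex 4.062 1.29 -1.07
vertex 4.155 0.467 1.188
vertex 4.562 -0.181 -0.285
endloop
endfacet
facet normal 0.926 0.365 0.095
outer loop
vertex 3.655 1.938 0.404
vertex 4.155 0.467 1.188
vertex 4.062 1.29 -1.07
endloop
endfacet
facet normal 0.703 0.128 -0.700
outer loop
vertex 3.33 4.436 2.177
vertex 2.871 4.087 1.652
vertex 2.83 4.859 1.752
endloop
endfacet
facet normal 0.026 0.723 0.690
outer loop
vertex 3.33 4.436 2.177
vertex 2.83 4.859 1.752
vertex 1.689 3.873 2.828
endloop
endfacet
facet normal 0.703 0.128 -0.700
outer loop
vertex 2.83 4.859 1.752
vertex 2.871 4.087 1.652
vertex 2.371 4.51 1.227
endloop
endfacet
facet normal -0.632 0.774 0.038
outer loop
vertex 2.83 4.859 1.752
vertex 2.371 4.51 1.227
vertex 1.689 3.873 2.828
endloop
endfacet
facet normal 0.703 0.128 -0.700
outer loop
vertex 2.371 4.51 1.227
vertex 2.871 4.087 1.652
vertex 2.412 3.737 1.127
endloop
endfacet
facet normal -0.920 0.002 -0.391
outer loop
vertex 2.371 4.51 1.227
vertex 2.412 3.737 1.127
vertex 1.689 3.873 2.828
endloop
endfacet
facet normal 0.703 0.127 -0.699
outer loop
vertex 2.412 3.737 1.127
vertex 2.871 4.087 1.652
vertex 2.911 3.314 1.552
endloop
endfacet
facet normal -0.550 -0.818 -0.168
outer loop
vertex 2.412 3.737 1.127
vertex 2.911 3.314 1.552
vertex 1.689 3.873 2.828
endloop
endfacet
facet normal 0.703 0.127 -0.699
outer loop
vertex 2.911 3.314 1.552
vertex 2.871 4.087 1.652
vertex 3.37 3.664 2.077
endloop
endfacet
facet normal 0.108 -0.868 0.484
outer loop
vertex 2.911 3.314 1.552
vertex 3.37 3.664 2.077
vertex 1.689 3.873 2.828
endloop
endfacet
facet normal 0.703 0.127 -0.699
outer loop
vertex 3.37 3.664 2.077
vertex 2.871 4.087 1.652
vertex 3.33 4.436 2.177
endloop
endfacet
facet normal 0.396 -0.098 0.913
outer loop
vertex 3.37 3.664 2.077
vertex 3.33 4.436 2.177
vertex 1.689 3.873 2.828
endloop
endfacet
facet normal -0.815 -0.579 -0.014
outer loop
vertex -4.575 -0.763 -2.481
vertex -5.162 0.068 -2.698
vertex -4.453 -0.913 -3.391
endloop
endfacet
facet normal 0.564 -0.799 0.207
outer loop
vertex -2.758 0.292 -3.362
vertex -4.575 -0.763 -2.481
vertex -4.453 -0.913 -3.391
endloop
endfacet
facet normal -0.815 -0.579 -0.014
outer loop
vertex -4.453 -0.913 -3.391
vertex -5.162 0.068 -2.698
vertex -5.04 -0.082 -3.608
endloop
endfacet
facet normal 0.132 -0.162 -0.978
outer loop
vertex -5.04 -0.082 -3.608
vertex -2.758 0.292 -3.362
vertex -4.453 -0.913 -3.391
endloop
endfacet
facet normal -0.132 0.162 0.978
outer loop
vertex -4.575 -0.763 -2.481
vertex -3.467 1.273 -2.669
vertex -5.162 0.068 -2.698
endloop
endfacet
facet normal 0.564 -0.799 0.207
outer loop
vertex -2.88 0.442 -2.452
vertex -4.575 -0.763 -2.481
vertex -2.758 0.292 -3.362
endloop
endfacet
facet normal -0.132 0.162 0.978
outer loop
vertex -2.88 0.442 -2.452
vertex -3.467 1.273 -2.669
vertex -4.575 -0.763 -2.481
endloop
endfacet
facet normal -0.564 0.799 -0.207
outer loop
vertex -5.162 0.068 -2.698
vertex -3.467 1.273 -2.669
vertex -5.04 -0.082 -3.608
endloop
endfacet
facet normal 0.132 -0.162 -0.978
outer loop
vertex -3.345 1.123 -3.579
vertex -2.758 0.292 -3.362
vertex -5.04 -0.082 -3.608
endloop
endfacet
facet normal -0.564 0.799 -0.207
outer loop
vertex -5.04 -0.082 -3.608
vertex -3.467 1.273 -2.669
vertex -3.345 1.123 -3.579
endloop
endfacet
facet normal 0.815 0.579 0.014
outer loop
vertex -3.345 1.123 -3.579
vertex -2.88 0.442 -2.452
vertex -2.758 0.292 -3.362
endloop
endfacet
facet normal 0.815 0.579 0.014
outer loop
vertex -3.467 1.273 -2.669
vertex -2.88 0.442 -2.452
vertex -3.345 1.123 -3.579
endloop
endfacet

endsolid


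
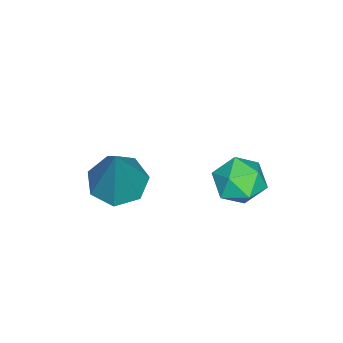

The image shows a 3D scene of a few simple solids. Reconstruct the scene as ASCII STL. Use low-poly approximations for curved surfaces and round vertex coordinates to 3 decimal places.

solid 
facet normal 0.161 0.084 0.983
outer loop
vertex 1.892 1.615 -2.54
vertex 1.644 0.963 -2.444
vertex 2.331 1.065 -2.565
endloop
endfacet
facet normal 0.630 0.475 0.614
outer loop
vertex 1.892 1.615 -2.54
vertex 2.331 1.065 -2.565
vertex 2.394 1.587 -3.033
endloop
endfacet
facet normal 0.265 0.940 0.216
outer loop
vertex 1.892 1.615 -2.54
vertex 2.394 1.587 -3.033
vertex 1.747 1.808 -3.201
endloop
endfacet
facet normal -0.430 0.837 0.339
outer loop
vertex 1.892 1.615 -2.54
vertex 1.747 1.808 -3.201
vertex 1.283 1.422 -2.837
endloop
endfacet
facet normal -0.494 0.308 0.813
outer loop
vertex 1.892 1.615 -2.54
vertex 1.283 1.422 -2.837
vertex 1.644 0.963 -2.444
endloop
endfacet
facet normal 0.984 0.038 0.175
outer loop
vertex 2.394 1.587 -3.033
vertex 2.331 1.065 -2.565
vertex 2.457 0.918 -3.243
endloop
endfacet
facet normal 0.224 -0.596 0.771
outer loop
vertex 2.331 1.065 -2.565
vertex 1.644 0.963 -2.444
vertex 1.993 0.532 -2.879
endloop
endfacet
facet normal -0.837 -0.234 0.495
outer loop
vertex 1.644 0.963 -2.444
vertex 1.283 1.422 -2.837
vertex 1.346 0.753 -3.047
endloop
endfacet
facet normal -0.732 0.624 -0.271
outer loop
vertex 1.283 1.422 -2.837
vertex 1.747 1.808 -3.201
vertex 1.409 1.275 -3.515
endloop
endfacet
facet normal 0.392 0.791 -0.469
outer loop
vertex 1.747 1.808 -3.201
vertex 2.394 1.587 -3.033
vertex 2.096 1.377 -3.636
endloop
endfacet
facet normal 0.430 -0.837 -0.339
outer loop
vertex 1.848 0.725 -3.54
vertex 2.457 0.918 -3.243
vertex 1.993 0.532 -2.879
endloop
endfacet
facet normal -0.265 -0.940 -0.216
outer loop
vertex 1.848 0.725 -3.54
vertex 1.993 0.532 -2.879
vertex 1.346 0.753 -3.047
endloop
endfacet
facet normal -0.630 -0.475 -0.614
outer loop
vertex 1.848 0.725 -3.54
vertex 1.346 0.753 -3.047
vertex 1.409 1.275 -3.515
endloop
endfacet
facet normal -0.161 -0.084 -0.983
outer loop
vertex 1.848 0.725 -3.54
vertex 1.409 1.275 -3.515
vertex 2.096 1.377 -3.636
endloop
endfacet
facet normal 0.494 -0.308 -0.813
outer loop
vertex 1.848 0.725 -3.54
vertex 2.096 1.377 -3.636
vertex 2.457 0.918 -3.243
endloop
endfacet
facet normal 0.732 -0.624 0.271
outer loop
vertex 1.993 0.532 -2.879
vertex 2.457 0.918 -3.243
vertex 2.331 1.065 -2.565
endloop
endfacet
facet normal -0.392 -0.791 0.469
outer loop
vertex 1.346 0.753 -3.047
vertex 1.993 0.532 -2.879
vertex 1.644 0.963 -2.444
endloop
endfacet
facet normal -0.984 -0.038 -0.175
outer loop
vertex 1.409 1.275 -3.515
vertex 1.346 0.753 -3.047
vertex 1.283 1.422 -2.837
endloop
endfacet
facet normal -0.224 0.596 -0.771
outer loop
vertex 2.096 1.377 -3.636
vertex 1.409 1.275 -3.515
vertex 1.747 1.808 -3.201
endloop
endfacet
facet normal 0.837 0.234 -0.495
outer loop
vertex 2.457 0.918 -3.243
vertex 2.096 1.377 -3.636
vertex 2.394 1.587 -3.033
endloop
endfacet
facet normal -0.398 -0.155 -0.904
outer loop
vertex 3.818 -1.695 -2.739
vertex 3.274 -1.253 -2.575
vertex 3.906 -1.093 -2.881
endloop
endfacet
facet normal 0.985 -0.159 -0.064
outer loop
vertex 3.818 -1.695 -2.739
vertex 3.906 -1.093 -2.881
vertex 4.066 -0.947 -0.785
endloop
endfacet
facet normal -0.399 -0.154 -0.904
outer loop
vertex 3.906 -1.093 -2.881
vertex 3.274 -1.253 -2.575
vertex 3.518 -0.611 -2.792
endloop
endfacet
facet normal 0.766 0.635 -0.103
outer loop
vertex 3.906 -1.093 -2.881
vertex 3.518 -0.611 -2.792
vertex 4.066 -0.947 -0.785
endloop
endfacet
facet normal -0.400 -0.153 -0.904
outer loop
vertex 3.518 -0.611 -2.792
vertex 3.274 -1.253 -2.575
vertex 2.947 -0.612 -2.539
endloop
endfacet
facet normal 0.064 0.987 0.148
outer loop
vertex 3.518 -0.611 -2.792
vertex 2.947 -0.612 -2.539
vertex 4.066 -0.947 -0.785
endloop
endfacet
facet normal -0.400 -0.153 -0.904
outer loop
vertex 2.947 -0.612 -2.539
vertex 3.274 -1.253 -2.575
vertex 2.622 -1.096 -2.313
endloop
endfacet
facet normal -0.593 0.631 0.499
outer loop
vertex 2.947 -0.612 -2.539
vertex 2.622 -1.096 -2.313
vertex 4.066 -0.947 -0.785
endloop
endfacet
facet normal -0.400 -0.155 -0.903
outer loop
vertex 2.622 -1.096 -2.313
vertex 3.274 -1.253 -2.575
vertex 2.789 -1.697 -2.284
endloop
endfacet
facet normal -0.709 -0.164 0.686
outer loop
vertex 2.622 -1.096 -2.313
vertex 2.789 -1.697 -2.284
vertex 4.066 -0.947 -0.785
endloop
endfacet
facet normal -0.400 -0.155 -0.903
outer loop
vertex 2.789 -1.697 -2.284
vertex 3.274 -1.253 -2.575
vertex 3.321 -1.964 -2.474
endloop
endfacet
facet normal -0.198 -0.799 0.568
outer loop
vertex 2.789 -1.697 -2.284
vertex 3.321 -1.964 -2.474
vertex 4.066 -0.947 -0.785
endloop
endfacet
facet normal -0.398 -0.155 -0.904
outer loop
vertex 3.321 -1.964 -2.474
vertex 3.274 -1.253 -2.575
vertex 3.818 -1.695 -2.739
endloop
endfacet
facet normal 0.556 -0.797 0.235
outer loop
vertex 3.321 -1.964 -2.474
vertex 3.818 -1.695 -2.739
vertex 4.066 -0.947 -0.785
endloop
endfacet

endsolid


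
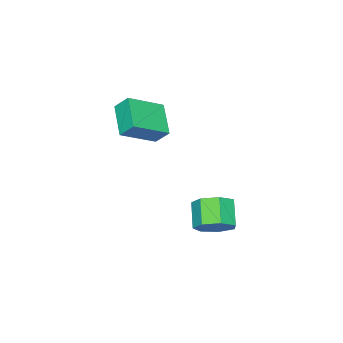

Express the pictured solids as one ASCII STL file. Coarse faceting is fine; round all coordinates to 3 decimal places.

solid 
facet normal 0.553 0.498 -0.668
outer loop
vertex 4.54 4.044 -1.878
vertex 3.91 4.139 -2.328
vertex 4.177 4.604 -1.761
endloop
endfacet
facet normal 0.639 0.263 0.723
outer loop
vertex 4.54 4.044 -1.878
vertex 4.177 4.604 -1.761
vertex 3.9 3.467 -1.102
endloop
endfacet
facet normal 0.638 0.264 0.724
outer loop
vertex 3.9 3.467 -1.102
vertex 4.177 4.604 -1.761
vertex 3.537 4.026 -0.986
endloop
endfacet
facet normal -0.552 -0.497 0.669
outer loop
vertex 3.9 3.467 -1.102
vertex 3.537 4.026 -0.986
vertex 3.27 3.561 -1.552
endloop
endfacet
facet normal 0.552 0.498 -0.669
outer loop
vertex 4.177 4.604 -1.761
vertex 3.91 4.139 -2.328
vertex 3.613 4.813 -2.071
endloop
endfacet
facet normal -0.022 0.810 0.586
outer loop
vertex 4.177 4.604 -1.761
vertex 3.613 4.813 -2.071
vertex 3.537 4.026 -0.986
endloop
endfacet
facet normal -0.022 0.810 0.586
outer loop
vertex 3.537 4.026 -0.986
vertex 3.613 4.813 -2.071
vertex 2.973 4.235 -1.296
endloop
endfacet
facet normal -0.552 -0.497 0.669
outer loop
vertex 3.537 4.026 -0.986
vertex 2.973 4.235 -1.296
vertex 3.27 3.561 -1.552
endloop
endfacet
facet normal 0.552 0.498 -0.668
outer loop
vertex 3.613 4.813 -2.071
vertex 3.91 4.139 -2.328
vertex 3.273 4.515 -2.574
endloop
endfacet
facet normal -0.665 0.747 0.007
outer loop
vertex 3.613 4.813 -2.071
vertex 3.273 4.515 -2.574
vertex 2.973 4.235 -1.296
endloop
endfacet
facet normal -0.664 0.747 0.008
outer loop
vertex 2.973 4.235 -1.296
vertex 3.273 4.515 -2.574
vertex 2.632 3.937 -1.799
endloop
endfacet
facet normal -0.552 -0.497 0.669
outer loop
vertex 2.973 4.235 -1.296
vertex 2.632 3.937 -1.799
vertex 3.27 3.561 -1.552
endloop
endfacet
facet normal 0.552 0.498 -0.669
outer loop
vertex 3.273 4.515 -2.574
vertex 3.91 4.139 -2.328
vertex 3.413 3.933 -2.892
endloop
endfacet
facet normal -0.807 0.121 -0.577
outer loop
vertex 3.273 4.515 -2.574
vertex 3.413 3.933 -2.892
vertex 2.632 3.937 -1.799
endloop
endfacet
facet normal -0.807 0.121 -0.577
outer loop
vertex 2.632 3.937 -1.799
vertex 3.413 3.933 -2.892
vertex 2.772 3.356 -2.117
endloop
endfacet
facet normal -0.552 -0.499 0.668
outer loop
vertex 2.632 3.937 -1.799
vertex 2.772 3.356 -2.117
vertex 3.27 3.561 -1.552
endloop
endfacet
facet normal 0.552 0.498 -0.669
outer loop
vertex 3.413 3.933 -2.892
vertex 3.91 4.139 -2.328
vertex 3.927 3.507 -2.785
endloop
endfacet
facet normal -0.342 -0.596 -0.727
outer loop
vertex 3.413 3.933 -2.892
vertex 3.927 3.507 -2.785
vertex 2.772 3.356 -2.117
endloop
endfacet
facet normal -0.342 -0.596 -0.727
outer loop
vertex 2.772 3.356 -2.117
vertex 3.927 3.507 -2.785
vertex 3.286 2.929 -2.009
endloop
endfacet
facet normal -0.553 -0.497 0.668
outer loop
vertex 2.772 3.356 -2.117
vertex 3.286 2.929 -2.009
vertex 3.27 3.561 -1.552
endloop
endfacet
facet normal 0.553 0.498 -0.668
outer loop
vertex 3.927 3.507 -2.785
vertex 3.91 4.139 -2.328
vertex 4.429 3.556 -2.333
endloop
endfacet
facet normal 0.381 -0.864 -0.329
outer loop
vertex 3.927 3.507 -2.785
vertex 4.429 3.556 -2.333
vertex 3.286 2.929 -2.009
endloop
endfacet
facet normal 0.381 -0.864 -0.328
outer loop
vertex 3.286 2.929 -2.009
vertex 4.429 3.556 -2.333
vertex 3.788 2.979 -1.558
endloop
endfacet
facet normal -0.552 -0.498 0.669
outer loop
vertex 3.286 2.929 -2.009
vertex 3.788 2.979 -1.558
vertex 3.27 3.561 -1.552
endloop
endfacet
facet normal 0.553 0.498 -0.669
outer loop
vertex 4.429 3.556 -2.333
vertex 3.91 4.139 -2.328
vertex 4.54 4.044 -1.878
endloop
endfacet
facet normal 0.817 -0.482 0.317
outer loop
vertex 4.429 3.556 -2.333
vertex 4.54 4.044 -1.878
vertex 3.788 2.979 -1.558
endloop
endfacet
facet normal 0.817 -0.482 0.315
outer loop
vertex 3.788 2.979 -1.558
vertex 4.54 4.044 -1.878
vertex 3.9 3.467 -1.102
endloop
endfacet
facet normal -0.552 -0.498 0.669
outer loop
vertex 3.788 2.979 -1.558
vertex 3.9 3.467 -1.102
vertex 3.27 3.561 -1.552
endloop
endfacet
facet normal -0.816 0.352 -0.458
outer loop
vertex 2.848 0.953 2.273
vertex 3.668 1.891 1.532
vertex 2.942 0.405 1.684
endloop
endfacet
facet normal -0.566 -0.647 0.511
outer loop
vertex 4.232 -0.151 2.408
vertex 2.848 0.953 2.273
vertex 2.942 0.405 1.684
endloop
endfacet
facet normal -0.816 0.352 -0.459
outer loop
vertex 2.942 0.405 1.684
vertex 3.668 1.891 1.532
vertex 3.763 1.343 0.943
endloop
endfacet
facet normal 0.117 -0.676 -0.727
outer loop
vertex 3.763 1.343 0.943
vertex 4.232 -0.151 2.408
vertex 2.942 0.405 1.684
endloop
endfacet
facet normal -0.117 0.676 0.727
outer loop
vertex 2.848 0.953 2.273
vertex 4.958 1.335 2.256
vertex 3.668 1.891 1.532
endloop
endfacet
facet normal -0.566 -0.647 0.511
outer loop
vertex 4.137 0.397 2.997
vertex 2.848 0.953 2.273
vertex 4.232 -0.151 2.408
endloop
endfacet
facet normal -0.117 0.677 0.727
outer loop
vertex 4.137 0.397 2.997
vertex 4.958 1.335 2.256
vertex 2.848 0.953 2.273
endloop
endfacet
facet normal 0.566 0.647 -0.511
outer loop
vertex 3.668 1.891 1.532
vertex 4.958 1.335 2.256
vertex 3.763 1.343 0.943
endloop
endfacet
facet normal 0.117 -0.676 -0.727
outer loop
vertex 5.052 0.787 1.667
vertex 4.232 -0.151 2.408
vertex 3.763 1.343 0.943
endloop
endfacet
facet normal 0.566 0.647 -0.511
outer loop
vertex 3.763 1.343 0.943
vertex 4.958 1.335 2.256
vertex 5.052 0.787 1.667
endloop
endfacet
facet normal 0.816 -0.351 0.459
outer loop
vertex 5.052 0.787 1.667
vertex 4.137 0.397 2.997
vertex 4.232 -0.151 2.408
endloop
endfacet
facet normal 0.816 -0.352 0.458
outer loop
vertex 4.958 1.335 2.256
vertex 4.137 0.397 2.997
vertex 5.052 0.787 1.667
endloop
endfacet

endsolid


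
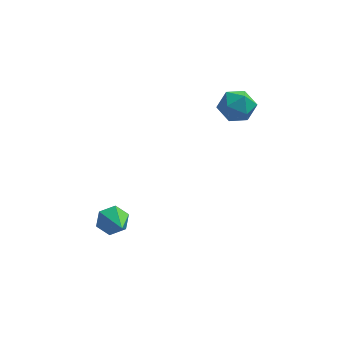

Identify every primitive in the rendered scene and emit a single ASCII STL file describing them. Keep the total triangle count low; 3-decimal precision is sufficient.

solid 
facet normal -0.246 -0.232 0.941
outer loop
vertex -0.576 0.833 4.245
vertex -0.488 0.181 4.107
vertex 0.028 0.549 4.333
endloop
endfacet
facet normal 0.060 0.409 0.910
outer loop
vertex -0.576 0.833 4.245
vertex 0.028 0.549 4.333
vertex -0.019 1.163 4.06
endloop
endfacet
facet normal -0.328 0.818 0.473
outer loop
vertex -0.576 0.833 4.245
vertex -0.019 1.163 4.06
vertex -0.564 1.173 3.665
endloop
endfacet
facet normal -0.874 0.427 0.232
outer loop
vertex -0.576 0.833 4.245
vertex -0.564 1.173 3.665
vertex -0.853 0.566 3.693
endloop
endfacet
facet normal -0.824 -0.222 0.521
outer loop
vertex -0.576 0.833 4.245
vertex -0.853 0.566 3.693
vertex -0.488 0.181 4.107
endloop
endfacet
facet normal 0.709 0.331 0.623
outer loop
vertex -0.019 1.163 4.06
vertex 0.028 0.549 4.333
vertex 0.413 0.714 3.807
endloop
endfacet
facet normal 0.212 -0.710 0.671
outer loop
vertex 0.028 0.549 4.333
vertex -0.488 0.181 4.107
vertex 0.124 0.107 3.835
endloop
endfacet
facet normal -0.722 -0.692 -0.006
outer loop
vertex -0.488 0.181 4.107
vertex -0.853 0.566 3.693
vertex -0.421 0.117 3.44
endloop
endfacet
facet normal -0.803 0.360 -0.475
outer loop
vertex -0.853 0.566 3.693
vertex -0.564 1.173 3.665
vertex -0.468 0.731 3.167
endloop
endfacet
facet normal 0.081 0.993 -0.087
outer loop
vertex -0.564 1.173 3.665
vertex -0.019 1.163 4.06
vertex 0.048 1.099 3.393
endloop
endfacet
facet normal 0.874 -0.427 -0.232
outer loop
vertex 0.136 0.447 3.255
vertex 0.413 0.714 3.807
vertex 0.124 0.107 3.835
endloop
endfacet
facet normal 0.328 -0.818 -0.473
outer loop
vertex 0.136 0.447 3.255
vertex 0.124 0.107 3.835
vertex -0.421 0.117 3.44
endloop
endfacet
facet normal -0.060 -0.409 -0.910
outer loop
vertex 0.136 0.447 3.255
vertex -0.421 0.117 3.44
vertex -0.468 0.731 3.167
endloop
endfacet
facet normal 0.246 0.232 -0.941
outer loop
vertex 0.136 0.447 3.255
vertex -0.468 0.731 3.167
vertex 0.048 1.099 3.393
endloop
endfacet
facet normal 0.824 0.222 -0.521
outer loop
vertex 0.136 0.447 3.255
vertex 0.048 1.099 3.393
vertex 0.413 0.714 3.807
endloop
endfacet
facet normal 0.803 -0.360 0.475
outer loop
vertex 0.124 0.107 3.835
vertex 0.413 0.714 3.807
vertex 0.028 0.549 4.333
endloop
endfacet
facet normal -0.081 -0.993 0.087
outer loop
vertex -0.421 0.117 3.44
vertex 0.124 0.107 3.835
vertex -0.488 0.181 4.107
endloop
endfacet
facet normal -0.709 -0.331 -0.623
outer loop
vertex -0.468 0.731 3.167
vertex -0.421 0.117 3.44
vertex -0.853 0.566 3.693
endloop
endfacet
facet normal -0.212 0.710 -0.671
outer loop
vertex 0.048 1.099 3.393
vertex -0.468 0.731 3.167
vertex -0.564 1.173 3.665
endloop
endfacet
facet normal 0.722 0.692 0.006
outer loop
vertex 0.413 0.714 3.807
vertex 0.048 1.099 3.393
vertex -0.019 1.163 4.06
endloop
endfacet
facet normal -0.339 0.794 -0.505
outer loop
vertex -3.421 -1.242 -0.332
vertex -3.902 -1.51 -0.43
vertex -3.846 -1.194 0.029
endloop
endfacet
facet normal 0.639 0.288 0.713
outer loop
vertex -3.421 -1.242 -0.332
vertex -3.846 -1.194 0.029
vertex -3.458 -2.55 0.23
endloop
endfacet
facet normal -0.339 0.794 -0.505
outer loop
vertex -3.846 -1.194 0.029
vertex -3.902 -1.51 -0.43
vertex -4.328 -1.462 -0.069
endloop
endfacet
facet normal -0.239 0.075 0.968
outer loop
vertex -3.846 -1.194 0.029
vertex -4.328 -1.462 -0.069
vertex -3.458 -2.55 0.23
endloop
endfacet
facet normal -0.339 0.794 -0.505
outer loop
vertex -4.328 -1.462 -0.069
vertex -3.902 -1.51 -0.43
vertex -4.384 -1.778 -0.528
endloop
endfacet
facet normal -0.759 -0.489 0.429
outer loop
vertex -4.328 -1.462 -0.069
vertex -4.384 -1.778 -0.528
vertex -3.458 -2.55 0.23
endloop
endfacet
facet normal -0.339 0.794 -0.505
outer loop
vertex -4.384 -1.778 -0.528
vertex -3.902 -1.51 -0.43
vertex -3.959 -1.826 -0.889
endloop
endfacet
facet normal -0.403 -0.840 -0.363
outer loop
vertex -4.384 -1.778 -0.528
vertex -3.959 -1.826 -0.889
vertex -3.458 -2.55 0.23
endloop
endfacet
facet normal -0.340 0.794 -0.504
outer loop
vertex -3.959 -1.826 -0.889
vertex -3.902 -1.51 -0.43
vertex -3.477 -1.557 -0.791
endloop
endfacet
facet normal 0.475 -0.626 -0.618
outer loop
vertex -3.959 -1.826 -0.889
vertex -3.477 -1.557 -0.791
vertex -3.458 -2.55 0.23
endloop
endfacet
facet normal -0.340 0.794 -0.504
outer loop
vertex -3.477 -1.557 -0.791
vertex -3.902 -1.51 -0.43
vertex -3.421 -1.242 -0.332
endloop
endfacet
facet normal 0.995 -0.062 -0.079
outer loop
vertex -3.477 -1.557 -0.791
vertex -3.421 -1.242 -0.332
vertex -3.458 -2.55 0.23
endloop
endfacet

endsolid


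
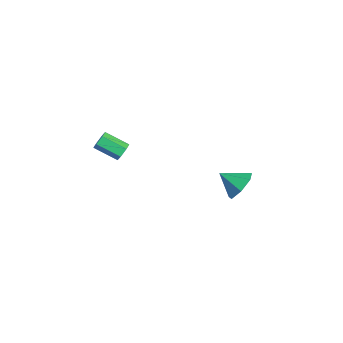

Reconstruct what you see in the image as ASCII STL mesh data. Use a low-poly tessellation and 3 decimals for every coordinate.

solid 
facet normal 0.485 0.676 -0.555
outer loop
vertex -1.814 3.055 -3.692
vertex -2.506 3.827 -3.356
vertex -1.562 3.519 -2.907
endloop
endfacet
facet normal 0.431 -0.830 0.352
outer loop
vertex -1.814 3.055 -3.692
vertex -1.562 3.519 -2.907
vertex -3.234 2.813 -2.524
endloop
endfacet
facet normal 0.485 0.676 -0.555
outer loop
vertex -1.562 3.519 -2.907
vertex -2.506 3.827 -3.356
vertex -2.021 4.215 -2.46
endloop
endfacet
facet normal 0.343 -0.337 0.877
outer loop
vertex -1.562 3.519 -2.907
vertex -2.021 4.215 -2.46
vertex -3.234 2.813 -2.524
endloop
endfacet
facet normal 0.485 0.676 -0.555
outer loop
vertex -2.021 4.215 -2.46
vertex -2.506 3.827 -3.356
vertex -2.846 4.619 -2.688
endloop
endfacet
facet normal -0.204 0.132 0.970
outer loop
vertex -2.021 4.215 -2.46
vertex -2.846 4.619 -2.688
vertex -3.234 2.813 -2.524
endloop
endfacet
facet normal 0.485 0.676 -0.555
outer loop
vertex -2.846 4.619 -2.688
vertex -2.506 3.827 -3.356
vertex -3.414 4.427 -3.419
endloop
endfacet
facet normal -0.797 0.222 0.561
outer loop
vertex -2.846 4.619 -2.688
vertex -3.414 4.427 -3.419
vertex -3.234 2.813 -2.524
endloop
endfacet
facet normal 0.485 0.676 -0.555
outer loop
vertex -3.414 4.427 -3.419
vertex -2.506 3.827 -3.356
vertex -3.299 3.783 -4.103
endloop
endfacet
facet normal -0.990 -0.133 -0.041
outer loop
vertex -3.414 4.427 -3.419
vertex -3.299 3.783 -4.103
vertex -3.234 2.813 -2.524
endloop
endfacet
facet normal 0.485 0.676 -0.555
outer loop
vertex -3.299 3.783 -4.103
vertex -2.506 3.827 -3.356
vertex -2.587 3.172 -4.224
endloop
endfacet
facet normal -0.638 -0.668 -0.384
outer loop
vertex -3.299 3.783 -4.103
vertex -2.587 3.172 -4.224
vertex -3.234 2.813 -2.524
endloop
endfacet
facet normal 0.484 0.676 -0.555
outer loop
vertex -2.587 3.172 -4.224
vertex -2.506 3.827 -3.356
vertex -1.814 3.055 -3.692
endloop
endfacet
facet normal -0.005 -0.978 -0.208
outer loop
vertex -2.587 3.172 -4.224
vertex -1.814 3.055 -3.692
vertex -3.234 2.813 -2.524
endloop
endfacet
facet normal 0.538 0.719 -0.440
outer loop
vertex -1.724 -3.032 2.52
vertex -2.008 -3.13 2.013
vertex -2.219 -2.736 2.398
endloop
endfacet
facet normal 0.072 0.481 0.874
outer loop
vertex -1.724 -3.032 2.52
vertex -2.219 -2.736 2.398
vertex -2.547 -4.132 3.194
endloop
endfacet
facet normal 0.072 0.481 0.874
outer loop
vertex -2.547 -4.132 3.194
vertex -2.219 -2.736 2.398
vertex -3.042 -3.836 3.072
endloop
endfacet
facet normal -0.538 -0.718 0.441
outer loop
vertex -2.547 -4.132 3.194
vertex -3.042 -3.836 3.072
vertex -2.832 -4.23 2.687
endloop
endfacet
facet normal 0.537 0.719 -0.441
outer loop
vertex -2.219 -2.736 2.398
vertex -2.008 -3.13 2.013
vertex -2.504 -2.834 1.891
endloop
endfacet
facet normal -0.691 0.675 0.258
outer loop
vertex -2.219 -2.736 2.398
vertex -2.504 -2.834 1.891
vertex -3.042 -3.836 3.072
endloop
endfacet
facet normal -0.691 0.675 0.258
outer loop
vertex -3.042 -3.836 3.072
vertex -2.504 -2.834 1.891
vertex -3.327 -3.934 2.565
endloop
endfacet
facet normal -0.538 -0.718 0.441
outer loop
vertex -3.042 -3.836 3.072
vertex -3.327 -3.934 2.565
vertex -2.832 -4.23 2.687
endloop
endfacet
facet normal 0.537 0.719 -0.441
outer loop
vertex -2.504 -2.834 1.891
vertex -2.008 -3.13 2.013
vertex -2.293 -3.228 1.506
endloop
endfacet
facet normal -0.763 0.193 -0.616
outer loop
vertex -2.504 -2.834 1.891
vertex -2.293 -3.228 1.506
vertex -3.327 -3.934 2.565
endloop
endfacet
facet normal -0.763 0.193 -0.616
outer loop
vertex -3.327 -3.934 2.565
vertex -2.293 -3.228 1.506
vertex -3.116 -4.328 2.18
endloop
endfacet
facet normal -0.538 -0.719 0.440
outer loop
vertex -3.327 -3.934 2.565
vertex -3.116 -4.328 2.18
vertex -2.832 -4.23 2.687
endloop
endfacet
facet normal 0.538 0.718 -0.441
outer loop
vertex -2.293 -3.228 1.506
vertex -2.008 -3.13 2.013
vertex -1.798 -3.524 1.628
endloop
endfacet
facet normal -0.072 -0.481 -0.874
outer loop
vertex -2.293 -3.228 1.506
vertex -1.798 -3.524 1.628
vertex -3.116 -4.328 2.18
endloop
endfacet
facet normal -0.072 -0.481 -0.874
outer loop
vertex -3.116 -4.328 2.18
vertex -1.798 -3.524 1.628
vertex -2.621 -4.624 2.302
endloop
endfacet
facet normal -0.538 -0.719 0.440
outer loop
vertex -3.116 -4.328 2.18
vertex -2.621 -4.624 2.302
vertex -2.832 -4.23 2.687
endloop
endfacet
facet normal 0.538 0.718 -0.441
outer loop
vertex -1.798 -3.524 1.628
vertex -2.008 -3.13 2.013
vertex -1.513 -3.426 2.135
endloop
endfacet
facet normal 0.691 -0.675 -0.258
outer loop
vertex -1.798 -3.524 1.628
vertex -1.513 -3.426 2.135
vertex -2.621 -4.624 2.302
endloop
endfacet
facet normal 0.691 -0.675 -0.258
outer loop
vertex -2.621 -4.624 2.302
vertex -1.513 -3.426 2.135
vertex -2.336 -4.526 2.809
endloop
endfacet
facet normal -0.537 -0.719 0.441
outer loop
vertex -2.621 -4.624 2.302
vertex -2.336 -4.526 2.809
vertex -2.832 -4.23 2.687
endloop
endfacet
facet normal 0.538 0.719 -0.440
outer loop
vertex -1.513 -3.426 2.135
vertex -2.008 -3.13 2.013
vertex -1.724 -3.032 2.52
endloop
endfacet
facet normal 0.763 -0.193 0.616
outer loop
vertex -1.513 -3.426 2.135
vertex -1.724 -3.032 2.52
vertex -2.336 -4.526 2.809
endloop
endfacet
facet normal 0.763 -0.193 0.616
outer loop
vertex -2.336 -4.526 2.809
vertex -1.724 -3.032 2.52
vertex -2.547 -4.132 3.194
endloop
endfacet
facet normal -0.537 -0.719 0.441
outer loop
vertex -2.336 -4.526 2.809
vertex -2.547 -4.132 3.194
vertex -2.832 -4.23 2.687
endloop
endfacet

endsolid


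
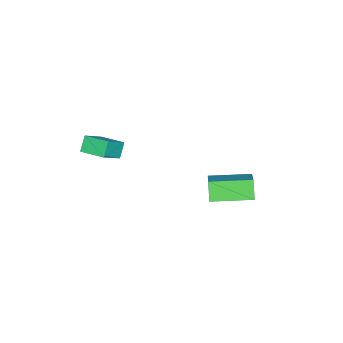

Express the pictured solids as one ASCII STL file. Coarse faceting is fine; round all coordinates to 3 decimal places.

solid 
facet normal -0.490 -0.306 0.816
outer loop
vertex -2.558 2.766 0.461
vertex -3.539 4.586 0.555
vertex -4.014 2.04 -0.685
endloop
endfacet
facet normal 0.474 -0.879 -0.046
outer loop
vertex -3.481 2.374 -1.575
vertex -2.558 2.766 0.461
vertex -4.014 2.04 -0.685
endloop
endfacet
facet normal -0.490 -0.306 0.816
outer loop
vertex -4.014 2.04 -0.685
vertex -3.539 4.586 0.555
vertex -4.996 3.86 -0.591
endloop
endfacet
facet normal -0.732 -0.365 -0.575
outer loop
vertex -4.996 3.86 -0.591
vertex -3.481 2.374 -1.575
vertex -4.014 2.04 -0.685
endloop
endfacet
facet normal 0.732 0.365 0.575
outer loop
vertex -2.558 2.766 0.461
vertex -3.006 4.92 -0.335
vertex -3.539 4.586 0.555
endloop
endfacet
facet normal 0.474 -0.879 -0.046
outer loop
vertex -2.024 3.1 -0.429
vertex -2.558 2.766 0.461
vertex -3.481 2.374 -1.575
endloop
endfacet
facet normal 0.732 0.365 0.576
outer loop
vertex -2.024 3.1 -0.429
vertex -3.006 4.92 -0.335
vertex -2.558 2.766 0.461
endloop
endfacet
facet normal -0.474 0.879 0.046
outer loop
vertex -3.539 4.586 0.555
vertex -3.006 4.92 -0.335
vertex -4.996 3.86 -0.591
endloop
endfacet
facet normal -0.732 -0.365 -0.576
outer loop
vertex -4.462 4.194 -1.481
vertex -3.481 2.374 -1.575
vertex -4.996 3.86 -0.591
endloop
endfacet
facet normal -0.474 0.879 0.045
outer loop
vertex -4.996 3.86 -0.591
vertex -3.006 4.92 -0.335
vertex -4.462 4.194 -1.481
endloop
endfacet
facet normal 0.490 0.306 -0.816
outer loop
vertex -4.462 4.194 -1.481
vertex -2.024 3.1 -0.429
vertex -3.481 2.374 -1.575
endloop
endfacet
facet normal 0.490 0.306 -0.816
outer loop
vertex -3.006 4.92 -0.335
vertex -2.024 3.1 -0.429
vertex -4.462 4.194 -1.481
endloop
endfacet
facet normal -0.638 -0.073 0.766
outer loop
vertex -1.081 -2.832 2.754
vertex -0.949 -1.529 2.988
vertex -2.119 -2.576 1.914
endloop
endfacet
facet normal -0.099 -0.979 -0.176
outer loop
vertex -1.551 -2.511 1.232
vertex -1.081 -2.832 2.754
vertex -2.119 -2.576 1.914
endloop
endfacet
facet normal -0.638 -0.073 0.766
outer loop
vertex -2.119 -2.576 1.914
vertex -0.949 -1.529 2.988
vertex -1.987 -1.273 2.148
endloop
endfacet
facet normal -0.763 0.188 -0.618
outer loop
vertex -1.987 -1.273 2.148
vertex -1.551 -2.511 1.232
vertex -2.119 -2.576 1.914
endloop
endfacet
facet normal 0.763 -0.188 0.618
outer loop
vertex -1.081 -2.832 2.754
vertex -0.381 -1.464 2.306
vertex -0.949 -1.529 2.988
endloop
endfacet
facet normal -0.099 -0.979 -0.176
outer loop
vertex -0.513 -2.767 2.072
vertex -1.081 -2.832 2.754
vertex -1.551 -2.511 1.232
endloop
endfacet
facet normal 0.763 -0.188 0.618
outer loop
vertex -0.513 -2.767 2.072
vertex -0.381 -1.464 2.306
vertex -1.081 -2.832 2.754
endloop
endfacet
facet normal 0.099 0.979 0.176
outer loop
vertex -0.949 -1.529 2.988
vertex -0.381 -1.464 2.306
vertex -1.987 -1.273 2.148
endloop
endfacet
facet normal -0.763 0.188 -0.618
outer loop
vertex -1.419 -1.208 1.466
vertex -1.551 -2.511 1.232
vertex -1.987 -1.273 2.148
endloop
endfacet
facet normal 0.099 0.979 0.176
outer loop
vertex -1.987 -1.273 2.148
vertex -0.381 -1.464 2.306
vertex -1.419 -1.208 1.466
endloop
endfacet
facet normal 0.638 0.073 -0.766
outer loop
vertex -1.419 -1.208 1.466
vertex -0.513 -2.767 2.072
vertex -1.551 -2.511 1.232
endloop
endfacet
facet normal 0.638 0.073 -0.766
outer loop
vertex -0.381 -1.464 2.306
vertex -0.513 -2.767 2.072
vertex -1.419 -1.208 1.466
endloop
endfacet

endsolid


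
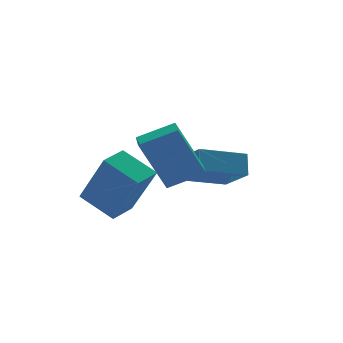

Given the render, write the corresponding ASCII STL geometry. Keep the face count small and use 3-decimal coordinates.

solid 
facet normal -0.780 -0.617 -0.105
outer loop
vertex -1.82 -0.416 0.221
vertex -2.328 0.533 -1.57
vertex -1.024 -1.304 -0.475
endloop
endfacet
facet normal 0.243 -0.454 0.857
outer loop
vertex -0.252 -0.693 -0.37
vertex -1.82 -0.416 0.221
vertex -1.024 -1.304 -0.475
endloop
endfacet
facet normal -0.780 -0.617 -0.106
outer loop
vertex -1.024 -1.304 -0.475
vertex -2.328 0.533 -1.57
vertex -1.532 -0.354 -2.266
endloop
endfacet
facet normal 0.577 -0.642 -0.504
outer loop
vertex -1.532 -0.354 -2.266
vertex -0.252 -0.693 -0.37
vertex -1.024 -1.304 -0.475
endloop
endfacet
facet normal -0.577 0.643 0.504
outer loop
vertex -1.82 -0.416 0.221
vertex -1.556 1.144 -1.465
vertex -2.328 0.533 -1.57
endloop
endfacet
facet normal 0.243 -0.455 0.857
outer loop
vertex -1.048 0.194 0.326
vertex -1.82 -0.416 0.221
vertex -0.252 -0.693 -0.37
endloop
endfacet
facet normal -0.577 0.643 0.504
outer loop
vertex -1.048 0.194 0.326
vertex -1.556 1.144 -1.465
vertex -1.82 -0.416 0.221
endloop
endfacet
facet normal -0.243 0.454 -0.857
outer loop
vertex -2.328 0.533 -1.57
vertex -1.556 1.144 -1.465
vertex -1.532 -0.354 -2.266
endloop
endfacet
facet normal 0.577 -0.643 -0.504
outer loop
vertex -0.76 0.256 -2.161
vertex -0.252 -0.693 -0.37
vertex -1.532 -0.354 -2.266
endloop
endfacet
facet normal -0.242 0.454 -0.857
outer loop
vertex -1.532 -0.354 -2.266
vertex -1.556 1.144 -1.465
vertex -0.76 0.256 -2.161
endloop
endfacet
facet normal 0.780 0.617 0.106
outer loop
vertex -0.76 0.256 -2.161
vertex -1.048 0.194 0.326
vertex -0.252 -0.693 -0.37
endloop
endfacet
facet normal 0.780 0.617 0.106
outer loop
vertex -1.556 1.144 -1.465
vertex -1.048 0.194 0.326
vertex -0.76 0.256 -2.161
endloop
endfacet
facet normal -0.962 -0.071 0.262
outer loop
vertex 1.05 -0.761 0.479
vertex 0.749 0.391 -0.313
vertex 0.902 -1.267 -0.201
endloop
endfacet
facet normal 0.210 -0.806 0.554
outer loop
vertex 2.471 -1.151 -0.627
vertex 1.05 -0.761 0.479
vertex 0.902 -1.267 -0.201
endloop
endfacet
facet normal -0.962 -0.071 0.263
outer loop
vertex 0.902 -1.267 -0.201
vertex 0.749 0.391 -0.313
vertex 0.601 -0.115 -0.992
endloop
endfacet
facet normal -0.171 -0.588 -0.791
outer loop
vertex 0.601 -0.115 -0.992
vertex 2.471 -1.151 -0.627
vertex 0.902 -1.267 -0.201
endloop
endfacet
facet normal 0.171 0.588 0.790
outer loop
vertex 1.05 -0.761 0.479
vertex 2.318 0.507 -0.739
vertex 0.749 0.391 -0.313
endloop
endfacet
facet normal 0.210 -0.805 0.554
outer loop
vertex 2.619 -0.645 0.052
vertex 1.05 -0.761 0.479
vertex 2.471 -1.151 -0.627
endloop
endfacet
facet normal 0.172 0.588 0.791
outer loop
vertex 2.619 -0.645 0.052
vertex 2.318 0.507 -0.739
vertex 1.05 -0.761 0.479
endloop
endfacet
facet normal -0.210 0.805 -0.554
outer loop
vertex 0.749 0.391 -0.313
vertex 2.318 0.507 -0.739
vertex 0.601 -0.115 -0.992
endloop
endfacet
facet normal -0.172 -0.588 -0.790
outer loop
vertex 2.17 0.001 -1.419
vertex 2.471 -1.151 -0.627
vertex 0.601 -0.115 -0.992
endloop
endfacet
facet normal -0.210 0.806 -0.554
outer loop
vertex 0.601 -0.115 -0.992
vertex 2.318 0.507 -0.739
vertex 2.17 0.001 -1.419
endloop
endfacet
facet normal 0.962 0.071 -0.263
outer loop
vertex 2.17 0.001 -1.419
vertex 2.619 -0.645 0.052
vertex 2.471 -1.151 -0.627
endloop
endfacet
facet normal 0.962 0.071 -0.262
outer loop
vertex 2.318 0.507 -0.739
vertex 2.619 -0.645 0.052
vertex 2.17 0.001 -1.419
endloop
endfacet
facet normal -0.883 0.191 -0.429
outer loop
vertex -1.612 -3.269 1.805
vertex -1.411 -2.392 1.781
vertex -0.843 -3.491 0.126
endloop
endfacet
facet normal -0.224 -0.974 0.026
outer loop
vertex 0.251 -3.728 0.659
vertex -1.612 -3.269 1.805
vertex -0.843 -3.491 0.126
endloop
endfacet
facet normal -0.883 0.191 -0.429
outer loop
vertex -0.843 -3.491 0.126
vertex -1.411 -2.392 1.781
vertex -0.642 -2.614 0.102
endloop
endfacet
facet normal 0.414 -0.120 -0.902
outer loop
vertex -0.642 -2.614 0.102
vertex 0.251 -3.728 0.659
vertex -0.843 -3.491 0.126
endloop
endfacet
facet normal -0.414 0.120 0.902
outer loop
vertex -1.612 -3.269 1.805
vertex -0.317 -2.629 2.314
vertex -1.411 -2.392 1.781
endloop
endfacet
facet normal -0.224 -0.974 0.026
outer loop
vertex -0.518 -3.506 2.338
vertex -1.612 -3.269 1.805
vertex 0.251 -3.728 0.659
endloop
endfacet
facet normal -0.414 0.120 0.902
outer loop
vertex -0.518 -3.506 2.338
vertex -0.317 -2.629 2.314
vertex -1.612 -3.269 1.805
endloop
endfacet
facet normal 0.224 0.974 -0.026
outer loop
vertex -1.411 -2.392 1.781
vertex -0.317 -2.629 2.314
vertex -0.642 -2.614 0.102
endloop
endfacet
facet normal 0.414 -0.120 -0.902
outer loop
vertex 0.452 -2.851 0.635
vertex 0.251 -3.728 0.659
vertex -0.642 -2.614 0.102
endloop
endfacet
facet normal 0.224 0.974 -0.026
outer loop
vertex -0.642 -2.614 0.102
vertex -0.317 -2.629 2.314
vertex 0.452 -2.851 0.635
endloop
endfacet
facet normal 0.883 -0.191 0.429
outer loop
vertex 0.452 -2.851 0.635
vertex -0.518 -3.506 2.338
vertex 0.251 -3.728 0.659
endloop
endfacet
facet normal 0.883 -0.191 0.429
outer loop
vertex -0.317 -2.629 2.314
vertex -0.518 -3.506 2.338
vertex 0.452 -2.851 0.635
endloop
endfacet

endsolid
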